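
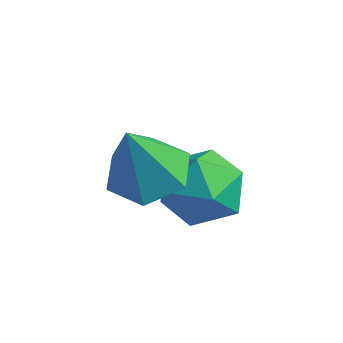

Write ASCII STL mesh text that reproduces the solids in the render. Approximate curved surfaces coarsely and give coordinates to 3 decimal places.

solid 
facet normal -0.403 0.912 -0.072
outer loop
vertex 3.599 2.334 -0.584
vertex 2.728 1.944 -0.65
vertex 3.087 2.17 0.207
endloop
endfacet
facet normal 0.193 0.928 0.317
outer loop
vertex 3.599 2.334 -0.584
vertex 3.087 2.17 0.207
vertex 4.024 1.979 0.196
endloop
endfacet
facet normal 0.727 0.681 -0.086
outer loop
vertex 3.599 2.334 -0.584
vertex 4.024 1.979 0.196
vertex 4.245 1.634 -0.669
endloop
endfacet
facet normal 0.460 0.512 -0.725
outer loop
vertex 3.599 2.334 -0.584
vertex 4.245 1.634 -0.669
vertex 3.444 1.612 -1.192
endloop
endfacet
facet normal -0.239 0.655 -0.717
outer loop
vertex 3.599 2.334 -0.584
vertex 3.444 1.612 -1.192
vertex 2.728 1.944 -0.65
endloop
endfacet
facet normal 0.109 0.483 0.869
outer loop
vertex 4.024 1.979 0.196
vertex 3.087 2.17 0.207
vertex 3.416 1.368 0.612
endloop
endfacet
facet normal -0.857 0.457 0.239
outer loop
vertex 3.087 2.17 0.207
vertex 2.728 1.944 -0.65
vertex 2.615 1.346 0.089
endloop
endfacet
facet normal -0.591 0.040 -0.806
outer loop
vertex 2.728 1.944 -0.65
vertex 3.444 1.612 -1.192
vertex 2.836 1.001 -0.776
endloop
endfacet
facet normal 0.540 -0.192 -0.819
outer loop
vertex 3.444 1.612 -1.192
vertex 4.245 1.634 -0.669
vertex 3.773 0.81 -0.787
endloop
endfacet
facet normal 0.973 0.083 0.216
outer loop
vertex 4.245 1.634 -0.669
vertex 4.024 1.979 0.196
vertex 4.132 1.036 0.07
endloop
endfacet
facet normal -0.460 -0.512 0.725
outer loop
vertex 3.261 0.646 0.004
vertex 3.416 1.368 0.612
vertex 2.615 1.346 0.089
endloop
endfacet
facet normal -0.727 -0.681 0.086
outer loop
vertex 3.261 0.646 0.004
vertex 2.615 1.346 0.089
vertex 2.836 1.001 -0.776
endloop
endfacet
facet normal -0.193 -0.928 -0.317
outer loop
vertex 3.261 0.646 0.004
vertex 2.836 1.001 -0.776
vertex 3.773 0.81 -0.787
endloop
endfacet
facet normal 0.403 -0.912 0.072
outer loop
vertex 3.261 0.646 0.004
vertex 3.773 0.81 -0.787
vertex 4.132 1.036 0.07
endloop
endfacet
facet normal 0.239 -0.655 0.717
outer loop
vertex 3.261 0.646 0.004
vertex 4.132 1.036 0.07
vertex 3.416 1.368 0.612
endloop
endfacet
facet normal -0.540 0.192 0.819
outer loop
vertex 2.615 1.346 0.089
vertex 3.416 1.368 0.612
vertex 3.087 2.17 0.207
endloop
endfacet
facet normal -0.973 -0.083 -0.216
outer loop
vertex 2.836 1.001 -0.776
vertex 2.615 1.346 0.089
vertex 2.728 1.944 -0.65
endloop
endfacet
facet normal -0.109 -0.483 -0.869
outer loop
vertex 3.773 0.81 -0.787
vertex 2.836 1.001 -0.776
vertex 3.444 1.612 -1.192
endloop
endfacet
facet normal 0.857 -0.457 -0.239
outer loop
vertex 4.132 1.036 0.07
vertex 3.773 0.81 -0.787
vertex 4.245 1.634 -0.669
endloop
endfacet
facet normal 0.591 -0.040 0.806
outer loop
vertex 3.416 1.368 0.612
vertex 4.132 1.036 0.07
vertex 4.024 1.979 0.196
endloop
endfacet
facet normal -0.036 0.376 -0.926
outer loop
vertex 3.367 -0.01 0.102
vertex 2.869 0.644 0.387
vertex 3.736 0.725 0.386
endloop
endfacet
facet normal 0.840 -0.502 0.207
outer loop
vertex 3.367 -0.01 0.102
vertex 3.736 0.725 0.386
vertex 2.931 0.016 1.933
endloop
endfacet
facet normal -0.036 0.376 -0.926
outer loop
vertex 3.736 0.725 0.386
vertex 2.869 0.644 0.387
vertex 3.238 1.379 0.671
endloop
endfacet
facet normal 0.762 0.339 0.552
outer loop
vertex 3.736 0.725 0.386
vertex 3.238 1.379 0.671
vertex 2.931 0.016 1.933
endloop
endfacet
facet normal -0.036 0.376 -0.926
outer loop
vertex 3.238 1.379 0.671
vertex 2.869 0.644 0.387
vertex 2.372 1.298 0.672
endloop
endfacet
facet normal -0.063 0.686 0.725
outer loop
vertex 3.238 1.379 0.671
vertex 2.372 1.298 0.672
vertex 2.931 0.016 1.933
endloop
endfacet
facet normal -0.036 0.376 -0.926
outer loop
vertex 2.372 1.298 0.672
vertex 2.869 0.644 0.387
vertex 2.003 0.563 0.388
endloop
endfacet
facet normal -0.810 0.192 0.554
outer loop
vertex 2.372 1.298 0.672
vertex 2.003 0.563 0.388
vertex 2.931 0.016 1.933
endloop
endfacet
facet normal -0.036 0.376 -0.926
outer loop
vertex 2.003 0.563 0.388
vertex 2.869 0.644 0.387
vertex 2.501 -0.091 0.103
endloop
endfacet
facet normal -0.732 -0.649 0.210
outer loop
vertex 2.003 0.563 0.388
vertex 2.501 -0.091 0.103
vertex 2.931 0.016 1.933
endloop
endfacet
facet normal -0.036 0.376 -0.926
outer loop
vertex 2.501 -0.091 0.103
vertex 2.869 0.644 0.387
vertex 3.367 -0.01 0.102
endloop
endfacet
facet normal 0.093 -0.995 0.036
outer loop
vertex 2.501 -0.091 0.103
vertex 3.367 -0.01 0.102
vertex 2.931 0.016 1.933
endloop
endfacet

endsolid


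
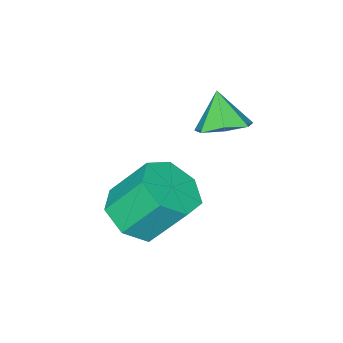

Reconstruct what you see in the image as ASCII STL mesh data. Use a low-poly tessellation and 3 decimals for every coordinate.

solid 
facet normal 0.239 0.471 -0.849
outer loop
vertex 2.633 -1.058 0.452
vertex 1.963 -0.987 0.303
vertex 2.373 -0.559 0.656
endloop
endfacet
facet normal 0.620 0.002 0.785
outer loop
vertex 2.633 -1.058 0.452
vertex 2.373 -0.559 0.656
vertex 1.717 -1.473 1.177
endloop
endfacet
facet normal 0.239 0.471 -0.849
outer loop
vertex 2.373 -0.559 0.656
vertex 1.963 -0.987 0.303
vertex 1.804 -0.382 0.594
endloop
endfacet
facet normal 0.049 0.468 0.883
outer loop
vertex 2.373 -0.559 0.656
vertex 1.804 -0.382 0.594
vertex 1.717 -1.473 1.177
endloop
endfacet
facet normal 0.239 0.471 -0.849
outer loop
vertex 1.804 -0.382 0.594
vertex 1.963 -0.987 0.303
vertex 1.355 -0.662 0.312
endloop
endfacet
facet normal -0.653 0.397 0.645
outer loop
vertex 1.804 -0.382 0.594
vertex 1.355 -0.662 0.312
vertex 1.717 -1.473 1.177
endloop
endfacet
facet normal 0.239 0.471 -0.849
outer loop
vertex 1.355 -0.662 0.312
vertex 1.963 -0.987 0.303
vertex 1.364 -1.186 0.024
endloop
endfacet
facet normal -0.955 -0.156 0.254
outer loop
vertex 1.355 -0.662 0.312
vertex 1.364 -1.186 0.024
vertex 1.717 -1.473 1.177
endloop
endfacet
facet normal 0.239 0.472 -0.849
outer loop
vertex 1.364 -1.186 0.024
vertex 1.963 -0.987 0.303
vertex 1.824 -1.561 -0.055
endloop
endfacet
facet normal -0.632 -0.775 0.000
outer loop
vertex 1.364 -1.186 0.024
vertex 1.824 -1.561 -0.055
vertex 1.717 -1.473 1.177
endloop
endfacet
facet normal 0.239 0.471 -0.849
outer loop
vertex 1.824 -1.561 -0.055
vertex 1.963 -0.987 0.303
vertex 2.389 -1.504 0.136
endloop
endfacet
facet normal 0.074 -0.994 0.077
outer loop
vertex 1.824 -1.561 -0.055
vertex 2.389 -1.504 0.136
vertex 1.717 -1.473 1.177
endloop
endfacet
facet normal 0.239 0.471 -0.849
outer loop
vertex 2.389 -1.504 0.136
vertex 1.963 -0.987 0.303
vertex 2.633 -1.058 0.452
endloop
endfacet
facet normal 0.631 -0.648 0.427
outer loop
vertex 2.389 -1.504 0.136
vertex 2.633 -1.058 0.452
vertex 1.717 -1.473 1.177
endloop
endfacet
facet normal 0.345 -0.500 -0.794
outer loop
vertex 4.763 -1.384 -2.02
vertex 4.008 -1.791 -2.092
vertex 4.254 -1.05 -2.452
endloop
endfacet
facet normal 0.645 0.741 -0.187
outer loop
vertex 4.763 -1.384 -2.02
vertex 4.254 -1.05 -2.452
vertex 4.266 -0.663 -0.877
endloop
endfacet
facet normal 0.647 0.740 -0.187
outer loop
vertex 4.266 -0.663 -0.877
vertex 4.254 -1.05 -2.452
vertex 3.758 -0.328 -1.309
endloop
endfacet
facet normal -0.345 0.501 0.794
outer loop
vertex 4.266 -0.663 -0.877
vertex 3.758 -0.328 -1.309
vertex 3.512 -1.069 -0.948
endloop
endfacet
facet normal 0.345 -0.500 -0.794
outer loop
vertex 4.254 -1.05 -2.452
vertex 4.008 -1.791 -2.092
vertex 3.561 -1.273 -2.613
endloop
endfacet
facet normal -0.129 0.812 -0.569
outer loop
vertex 4.254 -1.05 -2.452
vertex 3.561 -1.273 -2.613
vertex 3.758 -0.328 -1.309
endloop
endfacet
facet normal -0.131 0.812 -0.569
outer loop
vertex 3.758 -0.328 -1.309
vertex 3.561 -1.273 -2.613
vertex 3.064 -0.552 -1.469
endloop
endfacet
facet normal -0.345 0.501 0.794
outer loop
vertex 3.758 -0.328 -1.309
vertex 3.064 -0.552 -1.469
vertex 3.512 -1.069 -0.948
endloop
endfacet
facet normal 0.345 -0.501 -0.794
outer loop
vertex 3.561 -1.273 -2.613
vertex 4.008 -1.791 -2.092
vertex 3.204 -1.886 -2.381
endloop
endfacet
facet normal -0.808 0.273 -0.523
outer loop
vertex 3.561 -1.273 -2.613
vertex 3.204 -1.886 -2.381
vertex 3.064 -0.552 -1.469
endloop
endfacet
facet normal -0.808 0.273 -0.523
outer loop
vertex 3.064 -0.552 -1.469
vertex 3.204 -1.886 -2.381
vertex 2.707 -1.165 -1.237
endloop
endfacet
facet normal -0.345 0.501 0.794
outer loop
vertex 3.064 -0.552 -1.469
vertex 2.707 -1.165 -1.237
vertex 3.512 -1.069 -0.948
endloop
endfacet
facet normal 0.345 -0.502 -0.794
outer loop
vertex 3.204 -1.886 -2.381
vertex 4.008 -1.791 -2.092
vertex 3.453 -2.427 -1.931
endloop
endfacet
facet normal -0.877 -0.473 -0.083
outer loop
vertex 3.204 -1.886 -2.381
vertex 3.453 -2.427 -1.931
vertex 2.707 -1.165 -1.237
endloop
endfacet
facet normal -0.877 -0.473 -0.083
outer loop
vertex 2.707 -1.165 -1.237
vertex 3.453 -2.427 -1.931
vertex 2.956 -1.706 -0.788
endloop
endfacet
facet normal -0.345 0.500 0.794
outer loop
vertex 2.707 -1.165 -1.237
vertex 2.956 -1.706 -0.788
vertex 3.512 -1.069 -0.948
endloop
endfacet
facet normal 0.344 -0.501 -0.794
outer loop
vertex 3.453 -2.427 -1.931
vertex 4.008 -1.791 -2.092
vertex 4.12 -2.489 -1.603
endloop
endfacet
facet normal -0.286 -0.862 0.419
outer loop
vertex 3.453 -2.427 -1.931
vertex 4.12 -2.489 -1.603
vertex 2.956 -1.706 -0.788
endloop
endfacet
facet normal -0.286 -0.862 0.419
outer loop
vertex 2.956 -1.706 -0.788
vertex 4.12 -2.489 -1.603
vertex 3.624 -1.768 -0.459
endloop
endfacet
facet normal -0.345 0.500 0.794
outer loop
vertex 2.956 -1.706 -0.788
vertex 3.624 -1.768 -0.459
vertex 3.512 -1.069 -0.948
endloop
endfacet
facet normal 0.345 -0.501 -0.794
outer loop
vertex 4.12 -2.489 -1.603
vertex 4.008 -1.791 -2.092
vertex 4.703 -2.025 -1.642
endloop
endfacet
facet normal 0.520 -0.603 0.605
outer loop
vertex 4.12 -2.489 -1.603
vertex 4.703 -2.025 -1.642
vertex 3.624 -1.768 -0.459
endloop
endfacet
facet normal 0.521 -0.602 0.606
outer loop
vertex 3.624 -1.768 -0.459
vertex 4.703 -2.025 -1.642
vertex 4.207 -1.304 -0.499
endloop
endfacet
facet normal -0.344 0.501 0.794
outer loop
vertex 3.624 -1.768 -0.459
vertex 4.207 -1.304 -0.499
vertex 3.512 -1.069 -0.948
endloop
endfacet
facet normal 0.345 -0.500 -0.794
outer loop
vertex 4.703 -2.025 -1.642
vertex 4.008 -1.791 -2.092
vertex 4.763 -1.384 -2.02
endloop
endfacet
facet normal 0.935 0.111 0.336
outer loop
vertex 4.703 -2.025 -1.642
vertex 4.763 -1.384 -2.02
vertex 4.207 -1.304 -0.499
endloop
endfacet
facet normal 0.935 0.112 0.336
outer loop
vertex 4.207 -1.304 -0.499
vertex 4.763 -1.384 -2.02
vertex 4.266 -0.663 -0.877
endloop
endfacet
facet normal -0.344 0.500 0.795
outer loop
vertex 4.207 -1.304 -0.499
vertex 4.266 -0.663 -0.877
vertex 3.512 -1.069 -0.948
endloop
endfacet

endsolid


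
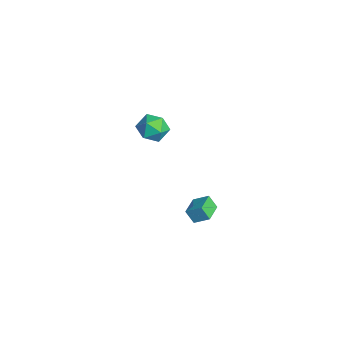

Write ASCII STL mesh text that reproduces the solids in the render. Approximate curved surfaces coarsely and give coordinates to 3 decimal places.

solid 
facet normal -0.561 0.443 0.699
outer loop
vertex -4.011 3.179 2.319
vertex -3.962 2.426 2.836
vertex -3.332 3.083 2.925
endloop
endfacet
facet normal -0.174 0.924 0.342
outer loop
vertex -4.011 3.179 2.319
vertex -3.332 3.083 2.925
vertex -3.159 3.423 2.094
endloop
endfacet
facet normal -0.342 0.872 -0.350
outer loop
vertex -4.011 3.179 2.319
vertex -3.159 3.423 2.094
vertex -3.681 2.976 1.491
endloop
endfacet
facet normal -0.834 0.358 -0.420
outer loop
vertex -4.011 3.179 2.319
vertex -3.681 2.976 1.491
vertex -4.177 2.359 1.949
endloop
endfacet
facet normal -0.969 0.093 0.228
outer loop
vertex -4.011 3.179 2.319
vertex -4.177 2.359 1.949
vertex -3.962 2.426 2.836
endloop
endfacet
facet normal 0.514 0.751 0.414
outer loop
vertex -3.159 3.423 2.094
vertex -3.332 3.083 2.925
vertex -2.583 2.821 2.471
endloop
endfacet
facet normal -0.112 -0.028 0.993
outer loop
vertex -3.332 3.083 2.925
vertex -3.962 2.426 2.836
vertex -3.079 2.204 2.929
endloop
endfacet
facet normal -0.771 -0.593 0.232
outer loop
vertex -3.962 2.426 2.836
vertex -4.177 2.359 1.949
vertex -3.601 1.757 2.326
endloop
endfacet
facet normal -0.552 -0.163 -0.818
outer loop
vertex -4.177 2.359 1.949
vertex -3.681 2.976 1.491
vertex -3.428 2.097 1.495
endloop
endfacet
facet normal 0.242 0.667 -0.704
outer loop
vertex -3.681 2.976 1.491
vertex -3.159 3.423 2.094
vertex -2.798 2.754 1.584
endloop
endfacet
facet normal 0.834 -0.358 0.420
outer loop
vertex -2.749 2.001 2.101
vertex -2.583 2.821 2.471
vertex -3.079 2.204 2.929
endloop
endfacet
facet normal 0.342 -0.872 0.350
outer loop
vertex -2.749 2.001 2.101
vertex -3.079 2.204 2.929
vertex -3.601 1.757 2.326
endloop
endfacet
facet normal 0.174 -0.924 -0.342
outer loop
vertex -2.749 2.001 2.101
vertex -3.601 1.757 2.326
vertex -3.428 2.097 1.495
endloop
endfacet
facet normal 0.561 -0.443 -0.699
outer loop
vertex -2.749 2.001 2.101
vertex -3.428 2.097 1.495
vertex -2.798 2.754 1.584
endloop
endfacet
facet normal 0.969 -0.093 -0.228
outer loop
vertex -2.749 2.001 2.101
vertex -2.798 2.754 1.584
vertex -2.583 2.821 2.471
endloop
endfacet
facet normal 0.552 0.163 0.818
outer loop
vertex -3.079 2.204 2.929
vertex -2.583 2.821 2.471
vertex -3.332 3.083 2.925
endloop
endfacet
facet normal -0.242 -0.667 0.704
outer loop
vertex -3.601 1.757 2.326
vertex -3.079 2.204 2.929
vertex -3.962 2.426 2.836
endloop
endfacet
facet normal -0.514 -0.751 -0.414
outer loop
vertex -3.428 2.097 1.495
vertex -3.601 1.757 2.326
vertex -4.177 2.359 1.949
endloop
endfacet
facet normal 0.112 0.028 -0.993
outer loop
vertex -2.798 2.754 1.584
vertex -3.428 2.097 1.495
vertex -3.681 2.976 1.491
endloop
endfacet
facet normal 0.771 0.593 -0.232
outer loop
vertex -2.583 2.821 2.471
vertex -2.798 2.754 1.584
vertex -3.159 3.423 2.094
endloop
endfacet
facet normal -0.423 -0.725 -0.544
outer loop
vertex 3.207 2.579 1.662
vertex 2.282 3.187 1.572
vertex 3.492 2.914 0.994
endloop
endfacet
facet normal 0.833 -0.548 0.080
outer loop
vertex 3.878 3.573 1.488
vertex 3.207 2.579 1.662
vertex 3.492 2.914 0.994
endloop
endfacet
facet normal -0.423 -0.725 -0.544
outer loop
vertex 3.492 2.914 0.994
vertex 2.282 3.187 1.572
vertex 2.568 3.522 0.903
endloop
endfacet
facet normal 0.357 0.417 -0.836
outer loop
vertex 2.568 3.522 0.903
vertex 3.878 3.573 1.488
vertex 3.492 2.914 0.994
endloop
endfacet
facet normal -0.356 -0.418 0.836
outer loop
vertex 3.207 2.579 1.662
vertex 2.668 3.846 2.066
vertex 2.282 3.187 1.572
endloop
endfacet
facet normal 0.833 -0.548 0.082
outer loop
vertex 3.592 3.238 2.157
vertex 3.207 2.579 1.662
vertex 3.878 3.573 1.488
endloop
endfacet
facet normal -0.357 -0.418 0.835
outer loop
vertex 3.592 3.238 2.157
vertex 2.668 3.846 2.066
vertex 3.207 2.579 1.662
endloop
endfacet
facet normal -0.832 0.548 -0.081
outer loop
vertex 2.282 3.187 1.572
vertex 2.668 3.846 2.066
vertex 2.568 3.522 0.903
endloop
endfacet
facet normal 0.357 0.419 -0.835
outer loop
vertex 2.953 4.181 1.398
vertex 3.878 3.573 1.488
vertex 2.568 3.522 0.903
endloop
endfacet
facet normal -0.833 0.547 -0.081
outer loop
vertex 2.568 3.522 0.903
vertex 2.668 3.846 2.066
vertex 2.953 4.181 1.398
endloop
endfacet
facet normal 0.423 0.725 0.544
outer loop
vertex 2.953 4.181 1.398
vertex 3.592 3.238 2.157
vertex 3.878 3.573 1.488
endloop
endfacet
facet normal 0.423 0.725 0.544
outer loop
vertex 2.668 3.846 2.066
vertex 3.592 3.238 2.157
vertex 2.953 4.181 1.398
endloop
endfacet

endsolid


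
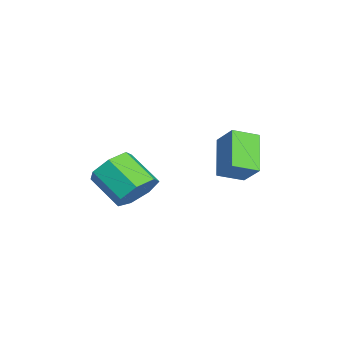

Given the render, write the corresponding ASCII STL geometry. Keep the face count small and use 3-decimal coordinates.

solid 
facet normal -0.565 -0.458 -0.686
outer loop
vertex -3.261 1.197 -2.4
vertex -3.513 1.952 -2.697
vertex -2.206 1.206 -3.274
endloop
endfacet
facet normal 0.297 -0.888 0.350
outer loop
vertex -1.687 1.628 -2.643
vertex -3.261 1.197 -2.4
vertex -2.206 1.206 -3.274
endloop
endfacet
facet normal -0.565 -0.459 -0.686
outer loop
vertex -2.206 1.206 -3.274
vertex -3.513 1.952 -2.697
vertex -2.459 1.961 -3.571
endloop
endfacet
facet normal 0.770 0.007 -0.638
outer loop
vertex -2.459 1.961 -3.571
vertex -1.687 1.628 -2.643
vertex -2.206 1.206 -3.274
endloop
endfacet
facet normal -0.770 -0.006 0.638
outer loop
vertex -3.261 1.197 -2.4
vertex -2.994 2.374 -2.066
vertex -3.513 1.952 -2.697
endloop
endfacet
facet normal 0.297 -0.889 0.349
outer loop
vertex -2.741 1.619 -1.769
vertex -3.261 1.197 -2.4
vertex -1.687 1.628 -2.643
endloop
endfacet
facet normal -0.770 -0.007 0.639
outer loop
vertex -2.741 1.619 -1.769
vertex -2.994 2.374 -2.066
vertex -3.261 1.197 -2.4
endloop
endfacet
facet normal -0.297 0.888 -0.350
outer loop
vertex -3.513 1.952 -2.697
vertex -2.994 2.374 -2.066
vertex -2.459 1.961 -3.571
endloop
endfacet
facet normal 0.770 0.006 -0.638
outer loop
vertex -1.939 2.383 -2.94
vertex -1.687 1.628 -2.643
vertex -2.459 1.961 -3.571
endloop
endfacet
facet normal -0.297 0.889 -0.349
outer loop
vertex -2.459 1.961 -3.571
vertex -2.994 2.374 -2.066
vertex -1.939 2.383 -2.94
endloop
endfacet
facet normal 0.565 0.458 0.686
outer loop
vertex -1.939 2.383 -2.94
vertex -2.741 1.619 -1.769
vertex -1.687 1.628 -2.643
endloop
endfacet
facet normal 0.564 0.459 0.686
outer loop
vertex -2.994 2.374 -2.066
vertex -2.741 1.619 -1.769
vertex -1.939 2.383 -2.94
endloop
endfacet
facet normal 0.528 0.634 -0.565
outer loop
vertex -0.281 -0.859 -2.789
vertex -0.808 -0.843 -3.264
vertex -0.708 -0.424 -2.7
endloop
endfacet
facet normal 0.490 0.315 0.813
outer loop
vertex -0.281 -0.859 -2.789
vertex -0.708 -0.424 -2.7
vertex -0.924 -1.633 -2.101
endloop
endfacet
facet normal 0.491 0.315 0.812
outer loop
vertex -0.924 -1.633 -2.101
vertex -0.708 -0.424 -2.7
vertex -1.352 -1.198 -2.011
endloop
endfacet
facet normal -0.527 -0.635 0.564
outer loop
vertex -0.924 -1.633 -2.101
vertex -1.352 -1.198 -2.011
vertex -1.452 -1.617 -2.576
endloop
endfacet
facet normal 0.527 0.635 -0.565
outer loop
vertex -0.708 -0.424 -2.7
vertex -0.808 -0.843 -3.264
vertex -1.211 -0.305 -3.036
endloop
endfacet
facet normal -0.237 0.748 0.619
outer loop
vertex -0.708 -0.424 -2.7
vertex -1.211 -0.305 -3.036
vertex -1.352 -1.198 -2.011
endloop
endfacet
facet normal -0.237 0.748 0.619
outer loop
vertex -1.352 -1.198 -2.011
vertex -1.211 -0.305 -3.036
vertex -1.854 -1.079 -2.347
endloop
endfacet
facet normal -0.528 -0.635 0.564
outer loop
vertex -1.352 -1.198 -2.011
vertex -1.854 -1.079 -2.347
vertex -1.452 -1.617 -2.576
endloop
endfacet
facet normal 0.528 0.635 -0.564
outer loop
vertex -1.211 -0.305 -3.036
vertex -0.808 -0.843 -3.264
vertex -1.41 -0.591 -3.544
endloop
endfacet
facet normal -0.786 0.617 -0.040
outer loop
vertex -1.211 -0.305 -3.036
vertex -1.41 -0.591 -3.544
vertex -1.854 -1.079 -2.347
endloop
endfacet
facet normal -0.785 0.618 -0.039
outer loop
vertex -1.854 -1.079 -2.347
vertex -1.41 -0.591 -3.544
vertex -2.054 -1.365 -2.855
endloop
endfacet
facet normal -0.527 -0.635 0.565
outer loop
vertex -1.854 -1.079 -2.347
vertex -2.054 -1.365 -2.855
vertex -1.452 -1.617 -2.576
endloop
endfacet
facet normal 0.528 0.635 -0.564
outer loop
vertex -1.41 -0.591 -3.544
vertex -0.808 -0.843 -3.264
vertex -1.156 -1.066 -3.841
endloop
endfacet
facet normal -0.742 0.022 -0.670
outer loop
vertex -1.41 -0.591 -3.544
vertex -1.156 -1.066 -3.841
vertex -2.054 -1.365 -2.855
endloop
endfacet
facet normal -0.743 0.023 -0.669
outer loop
vertex -2.054 -1.365 -2.855
vertex -1.156 -1.066 -3.841
vertex -1.8 -1.841 -3.153
endloop
endfacet
facet normal -0.527 -0.635 0.565
outer loop
vertex -2.054 -1.365 -2.855
vertex -1.8 -1.841 -3.153
vertex -1.452 -1.617 -2.576
endloop
endfacet
facet normal 0.528 0.635 -0.564
outer loop
vertex -1.156 -1.066 -3.841
vertex -0.808 -0.843 -3.264
vertex -0.64 -1.374 -3.705
endloop
endfacet
facet normal -0.142 -0.589 -0.796
outer loop
vertex -1.156 -1.066 -3.841
vertex -0.64 -1.374 -3.705
vertex -1.8 -1.841 -3.153
endloop
endfacet
facet normal -0.140 -0.591 -0.795
outer loop
vertex -1.8 -1.841 -3.153
vertex -0.64 -1.374 -3.705
vertex -1.284 -2.148 -3.016
endloop
endfacet
facet normal -0.528 -0.635 0.565
outer loop
vertex -1.8 -1.841 -3.153
vertex -1.284 -2.148 -3.016
vertex -1.452 -1.617 -2.576
endloop
endfacet
facet normal 0.528 0.635 -0.564
outer loop
vertex -0.64 -1.374 -3.705
vertex -0.808 -0.843 -3.264
vertex -0.251 -1.281 -3.236
endloop
endfacet
facet normal 0.568 -0.758 -0.321
outer loop
vertex -0.64 -1.374 -3.705
vertex -0.251 -1.281 -3.236
vertex -1.284 -2.148 -3.016
endloop
endfacet
facet normal 0.567 -0.758 -0.324
outer loop
vertex -1.284 -2.148 -3.016
vertex -0.251 -1.281 -3.236
vertex -0.894 -2.056 -2.548
endloop
endfacet
facet normal -0.528 -0.635 0.565
outer loop
vertex -1.284 -2.148 -3.016
vertex -0.894 -2.056 -2.548
vertex -1.452 -1.617 -2.576
endloop
endfacet
facet normal 0.528 0.635 -0.564
outer loop
vertex -0.251 -1.281 -3.236
vertex -0.808 -0.843 -3.264
vertex -0.281 -0.859 -2.789
endloop
endfacet
facet normal 0.848 -0.355 0.392
outer loop
vertex -0.251 -1.281 -3.236
vertex -0.281 -0.859 -2.789
vertex -0.894 -2.056 -2.548
endloop
endfacet
facet normal 0.848 -0.355 0.393
outer loop
vertex -0.894 -2.056 -2.548
vertex -0.281 -0.859 -2.789
vertex -0.924 -1.633 -2.101
endloop
endfacet
facet normal -0.528 -0.634 0.565
outer loop
vertex -0.894 -2.056 -2.548
vertex -0.924 -1.633 -2.101
vertex -1.452 -1.617 -2.576
endloop
endfacet

endsolid


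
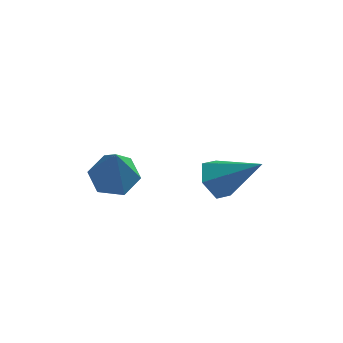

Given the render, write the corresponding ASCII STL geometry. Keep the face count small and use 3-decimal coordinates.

solid 
facet normal -0.111 0.399 -0.910
outer loop
vertex 0.674 1.082 0.052
vertex 0.248 1.714 0.381
vertex 1.072 1.766 0.303
endloop
endfacet
facet normal 0.858 -0.513 0.038
outer loop
vertex 0.674 1.082 0.052
vertex 1.072 1.766 0.303
vertex 0.472 0.906 2.219
endloop
endfacet
facet normal -0.111 0.399 -0.910
outer loop
vertex 1.072 1.766 0.303
vertex 0.248 1.714 0.381
vertex 0.645 2.397 0.632
endloop
endfacet
facet normal 0.838 0.349 0.419
outer loop
vertex 1.072 1.766 0.303
vertex 0.645 2.397 0.632
vertex 0.472 0.906 2.219
endloop
endfacet
facet normal -0.111 0.399 -0.910
outer loop
vertex 0.645 2.397 0.632
vertex 0.248 1.714 0.381
vertex -0.179 2.345 0.71
endloop
endfacet
facet normal 0.019 0.728 0.686
outer loop
vertex 0.645 2.397 0.632
vertex -0.179 2.345 0.71
vertex 0.472 0.906 2.219
endloop
endfacet
facet normal -0.112 0.399 -0.910
outer loop
vertex -0.179 2.345 0.71
vertex 0.248 1.714 0.381
vertex -0.577 1.661 0.459
endloop
endfacet
facet normal -0.783 0.246 0.572
outer loop
vertex -0.179 2.345 0.71
vertex -0.577 1.661 0.459
vertex 0.472 0.906 2.219
endloop
endfacet
facet normal -0.112 0.400 -0.910
outer loop
vertex -0.577 1.661 0.459
vertex 0.248 1.714 0.381
vertex -0.15 1.03 0.129
endloop
endfacet
facet normal -0.764 -0.617 0.191
outer loop
vertex -0.577 1.661 0.459
vertex -0.15 1.03 0.129
vertex 0.472 0.906 2.219
endloop
endfacet
facet normal -0.110 0.399 -0.910
outer loop
vertex -0.15 1.03 0.129
vertex 0.248 1.714 0.381
vertex 0.674 1.082 0.052
endloop
endfacet
facet normal 0.056 -0.996 -0.076
outer loop
vertex -0.15 1.03 0.129
vertex 0.674 1.082 0.052
vertex 0.472 0.906 2.219
endloop
endfacet
facet normal -0.774 0.089 -0.627
outer loop
vertex 3.653 3.428 -1.822
vertex 3.168 3.573 -1.202
vertex 3.537 4.179 -1.572
endloop
endfacet
facet normal 0.845 0.282 -0.455
outer loop
vertex 3.653 3.428 -1.822
vertex 3.537 4.179 -1.572
vertex 4.632 3.407 -0.018
endloop
endfacet
facet normal -0.774 0.088 -0.627
outer loop
vertex 3.537 4.179 -1.572
vertex 3.168 3.573 -1.202
vertex 3.052 4.325 -0.953
endloop
endfacet
facet normal 0.438 0.889 0.133
outer loop
vertex 3.537 4.179 -1.572
vertex 3.052 4.325 -0.953
vertex 4.632 3.407 -0.018
endloop
endfacet
facet normal -0.775 0.088 -0.626
outer loop
vertex 3.052 4.325 -0.953
vertex 3.168 3.573 -1.202
vertex 2.684 3.719 -0.582
endloop
endfacet
facet normal -0.140 0.578 0.804
outer loop
vertex 3.052 4.325 -0.953
vertex 2.684 3.719 -0.582
vertex 4.632 3.407 -0.018
endloop
endfacet
facet normal -0.775 0.089 -0.626
outer loop
vertex 2.684 3.719 -0.582
vertex 3.168 3.573 -1.202
vertex 2.799 2.968 -0.831
endloop
endfacet
facet normal -0.311 -0.342 0.887
outer loop
vertex 2.684 3.719 -0.582
vertex 2.799 2.968 -0.831
vertex 4.632 3.407 -0.018
endloop
endfacet
facet normal -0.774 0.088 -0.627
outer loop
vertex 2.799 2.968 -0.831
vertex 3.168 3.573 -1.202
vertex 3.284 2.822 -1.451
endloop
endfacet
facet normal 0.095 -0.950 0.298
outer loop
vertex 2.799 2.968 -0.831
vertex 3.284 2.822 -1.451
vertex 4.632 3.407 -0.018
endloop
endfacet
facet normal -0.774 0.088 -0.626
outer loop
vertex 3.284 2.822 -1.451
vertex 3.168 3.573 -1.202
vertex 3.653 3.428 -1.822
endloop
endfacet
facet normal 0.673 -0.638 -0.373
outer loop
vertex 3.284 2.822 -1.451
vertex 3.653 3.428 -1.822
vertex 4.632 3.407 -0.018
endloop
endfacet

endsolid


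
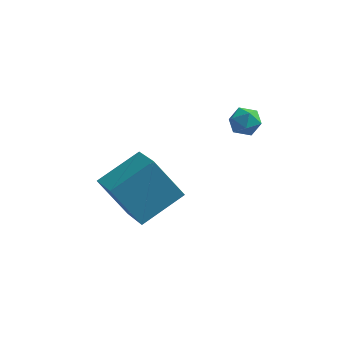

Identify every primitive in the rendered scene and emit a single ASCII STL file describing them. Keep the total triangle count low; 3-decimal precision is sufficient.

solid 
facet normal -0.921 -0.388 -0.031
outer loop
vertex 2.566 1.538 0.473
vertex 2.813 0.967 0.278
vertex 2.74 1.09 0.914
endloop
endfacet
facet normal -0.876 0.120 0.468
outer loop
vertex 2.566 1.538 0.473
vertex 2.74 1.09 0.914
vertex 2.88 1.718 1.015
endloop
endfacet
facet normal -0.673 0.724 0.149
outer loop
vertex 2.566 1.538 0.473
vertex 2.88 1.718 1.015
vertex 3.039 1.984 0.442
endloop
endfacet
facet normal -0.593 0.591 -0.548
outer loop
vertex 2.566 1.538 0.473
vertex 3.039 1.984 0.442
vertex 2.998 1.52 -0.014
endloop
endfacet
facet normal -0.746 -0.098 -0.658
outer loop
vertex 2.566 1.538 0.473
vertex 2.998 1.52 -0.014
vertex 2.813 0.967 0.278
endloop
endfacet
facet normal -0.363 -0.068 0.929
outer loop
vertex 2.88 1.718 1.015
vertex 2.74 1.09 0.914
vertex 3.322 1.26 1.154
endloop
endfacet
facet normal -0.436 -0.892 0.122
outer loop
vertex 2.74 1.09 0.914
vertex 2.813 0.967 0.278
vertex 3.281 0.796 0.698
endloop
endfacet
facet normal -0.154 -0.420 -0.894
outer loop
vertex 2.813 0.967 0.278
vertex 2.998 1.52 -0.014
vertex 3.44 1.062 0.125
endloop
endfacet
facet normal 0.092 0.694 -0.714
outer loop
vertex 2.998 1.52 -0.014
vertex 3.039 1.984 0.442
vertex 3.58 1.69 0.226
endloop
endfacet
facet normal -0.037 0.910 0.412
outer loop
vertex 3.039 1.984 0.442
vertex 2.88 1.718 1.015
vertex 3.507 1.813 0.862
endloop
endfacet
facet normal 0.593 -0.591 0.548
outer loop
vertex 3.754 1.242 0.667
vertex 3.322 1.26 1.154
vertex 3.281 0.796 0.698
endloop
endfacet
facet normal 0.673 -0.724 -0.149
outer loop
vertex 3.754 1.242 0.667
vertex 3.281 0.796 0.698
vertex 3.44 1.062 0.125
endloop
endfacet
facet normal 0.876 -0.120 -0.468
outer loop
vertex 3.754 1.242 0.667
vertex 3.44 1.062 0.125
vertex 3.58 1.69 0.226
endloop
endfacet
facet normal 0.921 0.388 0.031
outer loop
vertex 3.754 1.242 0.667
vertex 3.58 1.69 0.226
vertex 3.507 1.813 0.862
endloop
endfacet
facet normal 0.746 0.098 0.658
outer loop
vertex 3.754 1.242 0.667
vertex 3.507 1.813 0.862
vertex 3.322 1.26 1.154
endloop
endfacet
facet normal -0.092 -0.694 0.714
outer loop
vertex 3.281 0.796 0.698
vertex 3.322 1.26 1.154
vertex 2.74 1.09 0.914
endloop
endfacet
facet normal 0.037 -0.910 -0.412
outer loop
vertex 3.44 1.062 0.125
vertex 3.281 0.796 0.698
vertex 2.813 0.967 0.278
endloop
endfacet
facet normal 0.363 0.068 -0.929
outer loop
vertex 3.58 1.69 0.226
vertex 3.44 1.062 0.125
vertex 2.998 1.52 -0.014
endloop
endfacet
facet normal 0.436 0.892 -0.122
outer loop
vertex 3.507 1.813 0.862
vertex 3.58 1.69 0.226
vertex 3.039 1.984 0.442
endloop
endfacet
facet normal 0.154 0.420 0.894
outer loop
vertex 3.322 1.26 1.154
vertex 3.507 1.813 0.862
vertex 2.88 1.718 1.015
endloop
endfacet
facet normal -0.585 0.070 0.808
outer loop
vertex 0.04 0.791 -1.627
vertex -0.767 2.114 -2.326
vertex -1.255 -0.438 -2.459
endloop
endfacet
facet normal 0.474 -0.778 0.411
outer loop
vertex -0.113 -0.574 -4.034
vertex 0.04 0.791 -1.627
vertex -1.255 -0.438 -2.459
endloop
endfacet
facet normal -0.586 0.070 0.807
outer loop
vertex -1.255 -0.438 -2.459
vertex -0.767 2.114 -2.326
vertex -2.062 0.885 -3.159
endloop
endfacet
facet normal -0.657 -0.624 -0.422
outer loop
vertex -2.062 0.885 -3.159
vertex -0.113 -0.574 -4.034
vertex -1.255 -0.438 -2.459
endloop
endfacet
facet normal 0.657 0.624 0.423
outer loop
vertex 0.04 0.791 -1.627
vertex 0.375 1.978 -3.901
vertex -0.767 2.114 -2.326
endloop
endfacet
facet normal 0.474 -0.778 0.411
outer loop
vertex 1.182 0.655 -3.201
vertex 0.04 0.791 -1.627
vertex -0.113 -0.574 -4.034
endloop
endfacet
facet normal 0.657 0.624 0.423
outer loop
vertex 1.182 0.655 -3.201
vertex 0.375 1.978 -3.901
vertex 0.04 0.791 -1.627
endloop
endfacet
facet normal -0.474 0.778 -0.411
outer loop
vertex -0.767 2.114 -2.326
vertex 0.375 1.978 -3.901
vertex -2.062 0.885 -3.159
endloop
endfacet
facet normal -0.657 -0.624 -0.423
outer loop
vertex -0.92 0.749 -4.733
vertex -0.113 -0.574 -4.034
vertex -2.062 0.885 -3.159
endloop
endfacet
facet normal -0.474 0.778 -0.411
outer loop
vertex -2.062 0.885 -3.159
vertex 0.375 1.978 -3.901
vertex -0.92 0.749 -4.733
endloop
endfacet
facet normal 0.586 -0.070 -0.808
outer loop
vertex -0.92 0.749 -4.733
vertex 1.182 0.655 -3.201
vertex -0.113 -0.574 -4.034
endloop
endfacet
facet normal 0.585 -0.070 -0.808
outer loop
vertex 0.375 1.978 -3.901
vertex 1.182 0.655 -3.201
vertex -0.92 0.749 -4.733
endloop
endfacet

endsolid


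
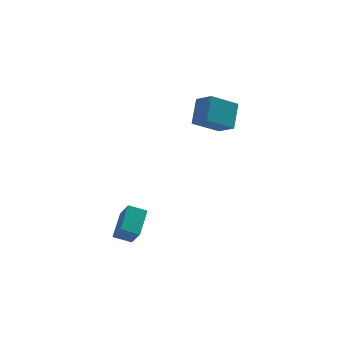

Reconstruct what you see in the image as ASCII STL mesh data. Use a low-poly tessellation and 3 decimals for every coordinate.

solid 
facet normal -0.480 0.685 -0.547
outer loop
vertex 1.001 -1.929 1.329
vertex 1.339 -1.016 2.175
vertex 2.156 -1.692 0.612
endloop
endfacet
facet normal -0.262 -0.708 -0.656
outer loop
vertex 2.641 -2.384 1.165
vertex 1.001 -1.929 1.329
vertex 2.156 -1.692 0.612
endloop
endfacet
facet normal -0.480 0.685 -0.547
outer loop
vertex 2.156 -1.692 0.612
vertex 1.339 -1.016 2.175
vertex 2.494 -0.779 1.458
endloop
endfacet
facet normal 0.837 0.172 -0.520
outer loop
vertex 2.494 -0.779 1.458
vertex 2.641 -2.384 1.165
vertex 2.156 -1.692 0.612
endloop
endfacet
facet normal -0.837 -0.172 0.520
outer loop
vertex 1.001 -1.929 1.329
vertex 1.824 -1.708 2.728
vertex 1.339 -1.016 2.175
endloop
endfacet
facet normal -0.262 -0.708 -0.656
outer loop
vertex 1.486 -2.621 1.882
vertex 1.001 -1.929 1.329
vertex 2.641 -2.384 1.165
endloop
endfacet
facet normal -0.837 -0.172 0.520
outer loop
vertex 1.486 -2.621 1.882
vertex 1.824 -1.708 2.728
vertex 1.001 -1.929 1.329
endloop
endfacet
facet normal 0.262 0.708 0.656
outer loop
vertex 1.339 -1.016 2.175
vertex 1.824 -1.708 2.728
vertex 2.494 -0.779 1.458
endloop
endfacet
facet normal 0.837 0.172 -0.520
outer loop
vertex 2.979 -1.471 2.011
vertex 2.641 -2.384 1.165
vertex 2.494 -0.779 1.458
endloop
endfacet
facet normal 0.262 0.708 0.656
outer loop
vertex 2.494 -0.779 1.458
vertex 1.824 -1.708 2.728
vertex 2.979 -1.471 2.011
endloop
endfacet
facet normal 0.480 -0.685 0.547
outer loop
vertex 2.979 -1.471 2.011
vertex 1.486 -2.621 1.882
vertex 2.641 -2.384 1.165
endloop
endfacet
facet normal 0.480 -0.685 0.547
outer loop
vertex 1.824 -1.708 2.728
vertex 1.486 -2.621 1.882
vertex 2.979 -1.471 2.011
endloop
endfacet
facet normal -0.912 0.178 0.368
outer loop
vertex -1.817 -3.566 -2.16
vertex -2.059 -2.935 -3.065
vertex -2.27 -4.619 -2.773
endloop
endfacet
facet normal 0.214 -0.559 0.801
outer loop
vertex -1.521 -4.765 -3.075
vertex -1.817 -3.566 -2.16
vertex -2.27 -4.619 -2.773
endloop
endfacet
facet normal -0.912 0.178 0.368
outer loop
vertex -2.27 -4.619 -2.773
vertex -2.059 -2.935 -3.065
vertex -2.512 -3.988 -3.678
endloop
endfacet
facet normal -0.348 -0.810 -0.472
outer loop
vertex -2.512 -3.988 -3.678
vertex -1.521 -4.765 -3.075
vertex -2.27 -4.619 -2.773
endloop
endfacet
facet normal 0.348 0.810 0.472
outer loop
vertex -1.817 -3.566 -2.16
vertex -1.31 -3.081 -3.367
vertex -2.059 -2.935 -3.065
endloop
endfacet
facet normal 0.214 -0.559 0.801
outer loop
vertex -1.068 -3.712 -2.462
vertex -1.817 -3.566 -2.16
vertex -1.521 -4.765 -3.075
endloop
endfacet
facet normal 0.348 0.810 0.472
outer loop
vertex -1.068 -3.712 -2.462
vertex -1.31 -3.081 -3.367
vertex -1.817 -3.566 -2.16
endloop
endfacet
facet normal -0.214 0.559 -0.801
outer loop
vertex -2.059 -2.935 -3.065
vertex -1.31 -3.081 -3.367
vertex -2.512 -3.988 -3.678
endloop
endfacet
facet normal -0.348 -0.810 -0.472
outer loop
vertex -1.763 -4.134 -3.98
vertex -1.521 -4.765 -3.075
vertex -2.512 -3.988 -3.678
endloop
endfacet
facet normal -0.214 0.559 -0.801
outer loop
vertex -2.512 -3.988 -3.678
vertex -1.31 -3.081 -3.367
vertex -1.763 -4.134 -3.98
endloop
endfacet
facet normal 0.912 -0.178 -0.368
outer loop
vertex -1.763 -4.134 -3.98
vertex -1.068 -3.712 -2.462
vertex -1.521 -4.765 -3.075
endloop
endfacet
facet normal 0.912 -0.178 -0.368
outer loop
vertex -1.31 -3.081 -3.367
vertex -1.068 -3.712 -2.462
vertex -1.763 -4.134 -3.98
endloop
endfacet

endsolid


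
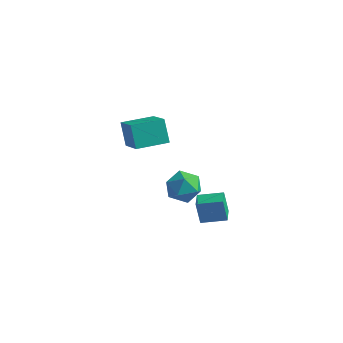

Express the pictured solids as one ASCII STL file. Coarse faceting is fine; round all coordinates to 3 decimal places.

solid 
facet normal -0.641 0.551 -0.535
outer loop
vertex -4.205 1.346 2.707
vertex -2.973 2.792 2.72
vertex -3.564 0.811 1.389
endloop
endfacet
facet normal -0.649 -0.761 -0.006
outer loop
vertex -2.187 -0.372 2.54
vertex -4.205 1.346 2.707
vertex -3.564 0.811 1.389
endloop
endfacet
facet normal -0.641 0.551 -0.535
outer loop
vertex -3.564 0.811 1.389
vertex -2.973 2.792 2.72
vertex -2.332 2.257 1.402
endloop
endfacet
facet normal 0.411 -0.343 -0.845
outer loop
vertex -2.332 2.257 1.402
vertex -2.187 -0.372 2.54
vertex -3.564 0.811 1.389
endloop
endfacet
facet normal -0.411 0.343 0.845
outer loop
vertex -4.205 1.346 2.707
vertex -1.596 1.609 3.871
vertex -2.973 2.792 2.72
endloop
endfacet
facet normal -0.649 -0.761 -0.006
outer loop
vertex -2.828 0.163 3.858
vertex -4.205 1.346 2.707
vertex -2.187 -0.372 2.54
endloop
endfacet
facet normal -0.411 0.343 0.845
outer loop
vertex -2.828 0.163 3.858
vertex -1.596 1.609 3.871
vertex -4.205 1.346 2.707
endloop
endfacet
facet normal 0.649 0.761 0.006
outer loop
vertex -2.973 2.792 2.72
vertex -1.596 1.609 3.871
vertex -2.332 2.257 1.402
endloop
endfacet
facet normal 0.411 -0.343 -0.845
outer loop
vertex -0.955 1.074 2.553
vertex -2.187 -0.372 2.54
vertex -2.332 2.257 1.402
endloop
endfacet
facet normal 0.649 0.761 0.006
outer loop
vertex -2.332 2.257 1.402
vertex -1.596 1.609 3.871
vertex -0.955 1.074 2.553
endloop
endfacet
facet normal 0.641 -0.551 0.535
outer loop
vertex -0.955 1.074 2.553
vertex -2.828 0.163 3.858
vertex -2.187 -0.372 2.54
endloop
endfacet
facet normal 0.641 -0.551 0.535
outer loop
vertex -1.596 1.609 3.871
vertex -2.828 0.163 3.858
vertex -0.955 1.074 2.553
endloop
endfacet
facet normal -0.697 0.698 0.165
outer loop
vertex 0.821 0.139 0.987
vertex 0.041 -0.625 0.923
vertex 0.501 -0.393 1.887
endloop
endfacet
facet normal -0.083 0.871 0.485
outer loop
vertex 0.821 0.139 0.987
vertex 0.501 -0.393 1.887
vertex 1.563 -0.197 1.717
endloop
endfacet
facet normal 0.425 0.905 -0.016
outer loop
vertex 0.821 0.139 0.987
vertex 1.563 -0.197 1.717
vertex 1.76 -0.308 0.647
endloop
endfacet
facet normal 0.125 0.754 -0.645
outer loop
vertex 0.821 0.139 0.987
vertex 1.76 -0.308 0.647
vertex 0.819 -0.572 0.156
endloop
endfacet
facet normal -0.569 0.626 -0.534
outer loop
vertex 0.821 0.139 0.987
vertex 0.819 -0.572 0.156
vertex 0.041 -0.625 0.923
endloop
endfacet
facet normal 0.086 0.344 0.935
outer loop
vertex 1.563 -0.197 1.717
vertex 0.501 -0.393 1.887
vertex 1.241 -1.168 2.104
endloop
endfacet
facet normal -0.907 0.065 0.417
outer loop
vertex 0.501 -0.393 1.887
vertex 0.041 -0.625 0.923
vertex 0.3 -1.432 1.613
endloop
endfacet
facet normal -0.699 -0.052 -0.713
outer loop
vertex 0.041 -0.625 0.923
vertex 0.819 -0.572 0.156
vertex 0.497 -1.543 0.543
endloop
endfacet
facet normal 0.423 0.154 -0.893
outer loop
vertex 0.819 -0.572 0.156
vertex 1.76 -0.308 0.647
vertex 1.559 -1.347 0.373
endloop
endfacet
facet normal 0.908 0.399 0.126
outer loop
vertex 1.76 -0.308 0.647
vertex 1.563 -0.197 1.717
vertex 2.019 -1.115 1.337
endloop
endfacet
facet normal -0.125 -0.754 0.645
outer loop
vertex 1.239 -1.879 1.273
vertex 1.241 -1.168 2.104
vertex 0.3 -1.432 1.613
endloop
endfacet
facet normal -0.425 -0.905 0.016
outer loop
vertex 1.239 -1.879 1.273
vertex 0.3 -1.432 1.613
vertex 0.497 -1.543 0.543
endloop
endfacet
facet normal 0.083 -0.871 -0.485
outer loop
vertex 1.239 -1.879 1.273
vertex 0.497 -1.543 0.543
vertex 1.559 -1.347 0.373
endloop
endfacet
facet normal 0.697 -0.698 -0.165
outer loop
vertex 1.239 -1.879 1.273
vertex 1.559 -1.347 0.373
vertex 2.019 -1.115 1.337
endloop
endfacet
facet normal 0.569 -0.626 0.534
outer loop
vertex 1.239 -1.879 1.273
vertex 2.019 -1.115 1.337
vertex 1.241 -1.168 2.104
endloop
endfacet
facet normal -0.423 -0.154 0.893
outer loop
vertex 0.3 -1.432 1.613
vertex 1.241 -1.168 2.104
vertex 0.501 -0.393 1.887
endloop
endfacet
facet normal -0.908 -0.399 -0.126
outer loop
vertex 0.497 -1.543 0.543
vertex 0.3 -1.432 1.613
vertex 0.041 -0.625 0.923
endloop
endfacet
facet normal -0.086 -0.344 -0.935
outer loop
vertex 1.559 -1.347 0.373
vertex 0.497 -1.543 0.543
vertex 0.819 -0.572 0.156
endloop
endfacet
facet normal 0.907 -0.065 -0.417
outer loop
vertex 2.019 -1.115 1.337
vertex 1.559 -1.347 0.373
vertex 1.76 -0.308 0.647
endloop
endfacet
facet normal 0.699 0.052 0.713
outer loop
vertex 1.241 -1.168 2.104
vertex 2.019 -1.115 1.337
vertex 1.563 -0.197 1.717
endloop
endfacet
facet normal -0.870 -0.453 -0.192
outer loop
vertex 3.125 -3.306 2.487
vertex 2.674 -2.364 2.307
vertex 3.459 -3.395 1.182
endloop
endfacet
facet normal 0.426 -0.889 0.170
outer loop
vertex 4.686 -2.756 1.453
vertex 3.125 -3.306 2.487
vertex 3.459 -3.395 1.182
endloop
endfacet
facet normal -0.870 -0.453 -0.192
outer loop
vertex 3.459 -3.395 1.182
vertex 2.674 -2.364 2.307
vertex 3.008 -2.453 1.002
endloop
endfacet
facet normal 0.248 -0.066 -0.967
outer loop
vertex 3.008 -2.453 1.002
vertex 4.686 -2.756 1.453
vertex 3.459 -3.395 1.182
endloop
endfacet
facet normal -0.248 0.066 0.967
outer loop
vertex 3.125 -3.306 2.487
vertex 3.901 -1.725 2.578
vertex 2.674 -2.364 2.307
endloop
endfacet
facet normal 0.426 -0.889 0.170
outer loop
vertex 4.352 -2.667 2.758
vertex 3.125 -3.306 2.487
vertex 4.686 -2.756 1.453
endloop
endfacet
facet normal -0.248 0.066 0.967
outer loop
vertex 4.352 -2.667 2.758
vertex 3.901 -1.725 2.578
vertex 3.125 -3.306 2.487
endloop
endfacet
facet normal -0.426 0.889 -0.170
outer loop
vertex 2.674 -2.364 2.307
vertex 3.901 -1.725 2.578
vertex 3.008 -2.453 1.002
endloop
endfacet
facet normal 0.248 -0.066 -0.967
outer loop
vertex 4.235 -1.814 1.273
vertex 4.686 -2.756 1.453
vertex 3.008 -2.453 1.002
endloop
endfacet
facet normal -0.426 0.889 -0.170
outer loop
vertex 3.008 -2.453 1.002
vertex 3.901 -1.725 2.578
vertex 4.235 -1.814 1.273
endloop
endfacet
facet normal 0.870 0.453 0.192
outer loop
vertex 4.235 -1.814 1.273
vertex 4.352 -2.667 2.758
vertex 4.686 -2.756 1.453
endloop
endfacet
facet normal 0.870 0.453 0.192
outer loop
vertex 3.901 -1.725 2.578
vertex 4.352 -2.667 2.758
vertex 4.235 -1.814 1.273
endloop
endfacet

endsolid


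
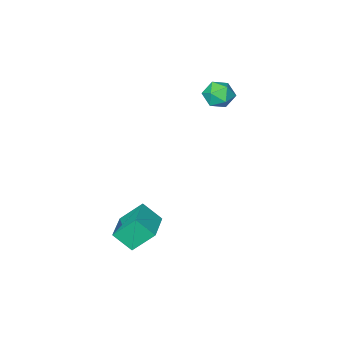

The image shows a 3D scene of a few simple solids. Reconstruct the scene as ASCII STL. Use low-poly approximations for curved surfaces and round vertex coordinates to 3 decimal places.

solid 
facet normal -0.456 0.571 -0.682
outer loop
vertex 1.611 -2.547 -1.245
vertex 2.659 -1.49 -1.06
vertex 2.355 -3.115 -2.218
endloop
endfacet
facet normal -0.699 -0.704 -0.123
outer loop
vertex 2.861 -3.75 -1.46
vertex 1.611 -2.547 -1.245
vertex 2.355 -3.115 -2.218
endloop
endfacet
facet normal -0.455 0.572 -0.683
outer loop
vertex 2.355 -3.115 -2.218
vertex 2.659 -1.49 -1.06
vertex 3.404 -2.058 -2.032
endloop
endfacet
facet normal 0.551 -0.421 -0.720
outer loop
vertex 3.404 -2.058 -2.032
vertex 2.861 -3.75 -1.46
vertex 2.355 -3.115 -2.218
endloop
endfacet
facet normal -0.551 0.421 0.720
outer loop
vertex 1.611 -2.547 -1.245
vertex 3.165 -2.125 -0.302
vertex 2.659 -1.49 -1.06
endloop
endfacet
facet normal -0.699 -0.704 -0.124
outer loop
vertex 2.116 -3.182 -0.488
vertex 1.611 -2.547 -1.245
vertex 2.861 -3.75 -1.46
endloop
endfacet
facet normal -0.551 0.420 0.721
outer loop
vertex 2.116 -3.182 -0.488
vertex 3.165 -2.125 -0.302
vertex 1.611 -2.547 -1.245
endloop
endfacet
facet normal 0.699 0.705 0.124
outer loop
vertex 2.659 -1.49 -1.06
vertex 3.165 -2.125 -0.302
vertex 3.404 -2.058 -2.032
endloop
endfacet
facet normal 0.551 -0.421 -0.721
outer loop
vertex 3.909 -2.693 -1.275
vertex 2.861 -3.75 -1.46
vertex 3.404 -2.058 -2.032
endloop
endfacet
facet normal 0.699 0.704 0.124
outer loop
vertex 3.404 -2.058 -2.032
vertex 3.165 -2.125 -0.302
vertex 3.909 -2.693 -1.275
endloop
endfacet
facet normal 0.455 -0.571 0.683
outer loop
vertex 3.909 -2.693 -1.275
vertex 2.116 -3.182 -0.488
vertex 2.861 -3.75 -1.46
endloop
endfacet
facet normal 0.455 -0.572 0.682
outer loop
vertex 3.165 -2.125 -0.302
vertex 2.116 -3.182 -0.488
vertex 3.909 -2.693 -1.275
endloop
endfacet
facet normal -0.373 -0.105 0.922
outer loop
vertex -2.349 -3.621 4.517
vertex -2.798 -4.165 4.273
vertex -2.117 -4.33 4.53
endloop
endfacet
facet normal 0.304 0.117 0.945
outer loop
vertex -2.349 -3.621 4.517
vertex -2.117 -4.33 4.53
vertex -1.65 -3.789 4.313
endloop
endfacet
facet normal 0.347 0.733 0.585
outer loop
vertex -2.349 -3.621 4.517
vertex -1.65 -3.789 4.313
vertex -2.043 -3.29 3.921
endloop
endfacet
facet normal -0.303 0.891 0.339
outer loop
vertex -2.349 -3.621 4.517
vertex -2.043 -3.29 3.921
vertex -2.752 -3.522 3.896
endloop
endfacet
facet normal -0.750 0.374 0.546
outer loop
vertex -2.349 -3.621 4.517
vertex -2.752 -3.522 3.896
vertex -2.798 -4.165 4.273
endloop
endfacet
facet normal 0.705 -0.365 0.608
outer loop
vertex -1.65 -3.789 4.313
vertex -2.117 -4.33 4.53
vertex -1.668 -4.438 3.944
endloop
endfacet
facet normal -0.390 -0.724 0.569
outer loop
vertex -2.117 -4.33 4.53
vertex -2.798 -4.165 4.273
vertex -2.377 -4.67 3.919
endloop
endfacet
facet normal -0.998 0.049 -0.038
outer loop
vertex -2.798 -4.165 4.273
vertex -2.752 -3.522 3.896
vertex -2.77 -4.171 3.527
endloop
endfacet
facet normal -0.276 0.885 -0.375
outer loop
vertex -2.752 -3.522 3.896
vertex -2.043 -3.29 3.921
vertex -2.303 -3.63 3.31
endloop
endfacet
facet normal 0.776 0.630 0.024
outer loop
vertex -2.043 -3.29 3.921
vertex -1.65 -3.789 4.313
vertex -1.622 -3.795 3.567
endloop
endfacet
facet normal 0.303 -0.891 -0.339
outer loop
vertex -2.071 -4.339 3.323
vertex -1.668 -4.438 3.944
vertex -2.377 -4.67 3.919
endloop
endfacet
facet normal -0.347 -0.733 -0.585
outer loop
vertex -2.071 -4.339 3.323
vertex -2.377 -4.67 3.919
vertex -2.77 -4.171 3.527
endloop
endfacet
facet normal -0.304 -0.117 -0.945
outer loop
vertex -2.071 -4.339 3.323
vertex -2.77 -4.171 3.527
vertex -2.303 -3.63 3.31
endloop
endfacet
facet normal 0.373 0.105 -0.922
outer loop
vertex -2.071 -4.339 3.323
vertex -2.303 -3.63 3.31
vertex -1.622 -3.795 3.567
endloop
endfacet
facet normal 0.750 -0.374 -0.546
outer loop
vertex -2.071 -4.339 3.323
vertex -1.622 -3.795 3.567
vertex -1.668 -4.438 3.944
endloop
endfacet
facet normal 0.276 -0.885 0.375
outer loop
vertex -2.377 -4.67 3.919
vertex -1.668 -4.438 3.944
vertex -2.117 -4.33 4.53
endloop
endfacet
facet normal -0.776 -0.630 -0.024
outer loop
vertex -2.77 -4.171 3.527
vertex -2.377 -4.67 3.919
vertex -2.798 -4.165 4.273
endloop
endfacet
facet normal -0.705 0.365 -0.608
outer loop
vertex -2.303 -3.63 3.31
vertex -2.77 -4.171 3.527
vertex -2.752 -3.522 3.896
endloop
endfacet
facet normal 0.390 0.724 -0.569
outer loop
vertex -1.622 -3.795 3.567
vertex -2.303 -3.63 3.31
vertex -2.043 -3.29 3.921
endloop
endfacet
facet normal 0.998 -0.049 0.038
outer loop
vertex -1.668 -4.438 3.944
vertex -1.622 -3.795 3.567
vertex -1.65 -3.789 4.313
endloop
endfacet

endsolid


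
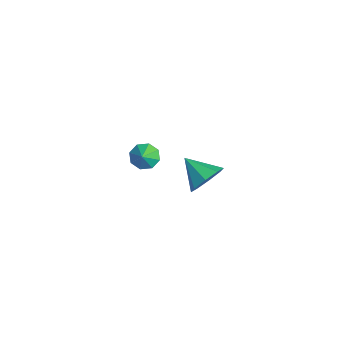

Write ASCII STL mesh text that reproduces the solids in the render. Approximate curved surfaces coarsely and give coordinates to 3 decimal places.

solid 
facet normal 0.681 0.521 -0.514
outer loop
vertex 4.012 0.019 3.434
vertex 3.643 -0.407 2.513
vertex 3.41 0.472 3.096
endloop
endfacet
facet normal -0.279 0.308 0.910
outer loop
vertex 4.012 0.019 3.434
vertex 3.41 0.472 3.096
vertex 2.457 -1.313 3.407
endloop
endfacet
facet normal 0.682 0.521 -0.513
outer loop
vertex 3.41 0.472 3.096
vertex 3.643 -0.407 2.513
vertex 2.944 0.411 2.415
endloop
endfacet
facet normal -0.744 0.478 0.466
outer loop
vertex 3.41 0.472 3.096
vertex 2.944 0.411 2.415
vertex 2.457 -1.313 3.407
endloop
endfacet
facet normal 0.682 0.521 -0.514
outer loop
vertex 2.944 0.411 2.415
vertex 3.643 -0.407 2.513
vertex 2.888 -0.129 1.793
endloop
endfacet
facet normal -0.971 0.216 -0.101
outer loop
vertex 2.944 0.411 2.415
vertex 2.888 -0.129 1.793
vertex 2.457 -1.313 3.407
endloop
endfacet
facet normal 0.682 0.521 -0.514
outer loop
vertex 2.888 -0.129 1.793
vertex 3.643 -0.407 2.513
vertex 3.274 -0.832 1.592
endloop
endfacet
facet normal -0.828 -0.323 -0.458
outer loop
vertex 2.888 -0.129 1.793
vertex 3.274 -0.832 1.592
vertex 2.457 -1.313 3.407
endloop
endfacet
facet normal 0.682 0.521 -0.514
outer loop
vertex 3.274 -0.832 1.592
vertex 3.643 -0.407 2.513
vertex 3.876 -1.286 1.93
endloop
endfacet
facet normal -0.399 -0.826 -0.398
outer loop
vertex 3.274 -0.832 1.592
vertex 3.876 -1.286 1.93
vertex 2.457 -1.313 3.407
endloop
endfacet
facet normal 0.681 0.521 -0.514
outer loop
vertex 3.876 -1.286 1.93
vertex 3.643 -0.407 2.513
vertex 4.342 -1.224 2.611
endloop
endfacet
facet normal 0.066 -0.997 0.045
outer loop
vertex 3.876 -1.286 1.93
vertex 4.342 -1.224 2.611
vertex 2.457 -1.313 3.407
endloop
endfacet
facet normal 0.682 0.522 -0.513
outer loop
vertex 4.342 -1.224 2.611
vertex 3.643 -0.407 2.513
vertex 4.398 -0.684 3.234
endloop
endfacet
facet normal 0.293 -0.735 0.611
outer loop
vertex 4.342 -1.224 2.611
vertex 4.398 -0.684 3.234
vertex 2.457 -1.313 3.407
endloop
endfacet
facet normal 0.682 0.521 -0.514
outer loop
vertex 4.398 -0.684 3.234
vertex 3.643 -0.407 2.513
vertex 4.012 0.019 3.434
endloop
endfacet
facet normal 0.149 -0.194 0.970
outer loop
vertex 4.398 -0.684 3.234
vertex 4.012 0.019 3.434
vertex 2.457 -1.313 3.407
endloop
endfacet
facet normal -0.726 0.274 -0.630
outer loop
vertex -3.217 -2.504 -2.278
vertex -3.661 -2.17 -1.621
vertex -3.071 -1.872 -2.171
endloop
endfacet
facet normal 0.959 -0.186 -0.212
outer loop
vertex -3.217 -2.504 -2.278
vertex -3.071 -1.872 -2.171
vertex -2.919 -2.45 -0.979
endloop
endfacet
facet normal -0.726 0.275 -0.630
outer loop
vertex -3.071 -1.872 -2.171
vertex -3.661 -2.17 -1.621
vertex -3.27 -1.414 -1.742
endloop
endfacet
facet normal 0.933 0.355 0.053
outer loop
vertex -3.071 -1.872 -2.171
vertex -3.27 -1.414 -1.742
vertex -2.919 -2.45 -0.979
endloop
endfacet
facet normal -0.726 0.274 -0.631
outer loop
vertex -3.27 -1.414 -1.742
vertex -3.661 -2.17 -1.621
vertex -3.698 -1.399 -1.243
endloop
endfacet
facet normal 0.621 0.590 0.515
outer loop
vertex -3.27 -1.414 -1.742
vertex -3.698 -1.399 -1.243
vertex -2.919 -2.45 -0.979
endloop
endfacet
facet normal -0.726 0.274 -0.630
outer loop
vertex -3.698 -1.399 -1.243
vertex -3.661 -2.17 -1.621
vertex -4.104 -1.836 -0.965
endloop
endfacet
facet normal 0.208 0.380 0.901
outer loop
vertex -3.698 -1.399 -1.243
vertex -4.104 -1.836 -0.965
vertex -2.919 -2.45 -0.979
endloop
endfacet
facet normal -0.727 0.273 -0.630
outer loop
vertex -4.104 -1.836 -0.965
vertex -3.661 -2.17 -1.621
vertex -4.25 -2.469 -1.071
endloop
endfacet
facet normal -0.066 -0.150 0.986
outer loop
vertex -4.104 -1.836 -0.965
vertex -4.25 -2.469 -1.071
vertex -2.919 -2.45 -0.979
endloop
endfacet
facet normal -0.727 0.274 -0.629
outer loop
vertex -4.25 -2.469 -1.071
vertex -3.661 -2.17 -1.621
vertex -4.051 -2.926 -1.5
endloop
endfacet
facet normal -0.040 -0.693 0.720
outer loop
vertex -4.25 -2.469 -1.071
vertex -4.051 -2.926 -1.5
vertex -2.919 -2.45 -0.979
endloop
endfacet
facet normal -0.727 0.274 -0.630
outer loop
vertex -4.051 -2.926 -1.5
vertex -3.661 -2.17 -1.621
vertex -3.623 -2.941 -2.0
endloop
endfacet
facet normal 0.270 -0.927 0.259
outer loop
vertex -4.051 -2.926 -1.5
vertex -3.623 -2.941 -2.0
vertex -2.919 -2.45 -0.979
endloop
endfacet
facet normal -0.726 0.274 -0.630
outer loop
vertex -3.623 -2.941 -2.0
vertex -3.661 -2.17 -1.621
vertex -3.217 -2.504 -2.278
endloop
endfacet
facet normal 0.685 -0.717 -0.127
outer loop
vertex -3.623 -2.941 -2.0
vertex -3.217 -2.504 -2.278
vertex -2.919 -2.45 -0.979
endloop
endfacet

endsolid


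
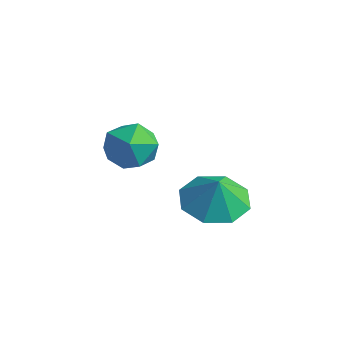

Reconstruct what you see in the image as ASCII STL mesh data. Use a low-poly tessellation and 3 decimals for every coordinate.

solid 
facet normal -0.335 0.151 -0.930
outer loop
vertex 0.566 -2.618 0.899
vertex -0.241 -3.193 1.096
vertex -0.027 -2.209 1.179
endloop
endfacet
facet normal 0.630 0.514 0.583
outer loop
vertex 0.566 -2.618 0.899
vertex -0.027 -2.209 1.179
vertex 0.101 -3.347 2.044
endloop
endfacet
facet normal -0.334 0.151 -0.930
outer loop
vertex -0.027 -2.209 1.179
vertex -0.241 -3.193 1.096
vertex -0.746 -2.377 1.41
endloop
endfacet
facet normal 0.110 0.609 0.785
outer loop
vertex -0.027 -2.209 1.179
vertex -0.746 -2.377 1.41
vertex 0.101 -3.347 2.044
endloop
endfacet
facet normal -0.334 0.151 -0.930
outer loop
vertex -0.746 -2.377 1.41
vertex -0.241 -3.193 1.096
vertex -1.168 -3.022 1.457
endloop
endfacet
facet normal -0.340 0.288 0.895
outer loop
vertex -0.746 -2.377 1.41
vertex -1.168 -3.022 1.457
vertex 0.101 -3.347 2.044
endloop
endfacet
facet normal -0.334 0.152 -0.930
outer loop
vertex -1.168 -3.022 1.457
vertex -0.241 -3.193 1.096
vertex -1.047 -3.768 1.292
endloop
endfacet
facet normal -0.460 -0.262 0.849
outer loop
vertex -1.168 -3.022 1.457
vertex -1.047 -3.768 1.292
vertex 0.101 -3.347 2.044
endloop
endfacet
facet normal -0.335 0.152 -0.930
outer loop
vertex -1.047 -3.768 1.292
vertex -0.241 -3.193 1.096
vertex -0.454 -4.176 1.012
endloop
endfacet
facet normal -0.177 -0.719 0.672
outer loop
vertex -1.047 -3.768 1.292
vertex -0.454 -4.176 1.012
vertex 0.101 -3.347 2.044
endloop
endfacet
facet normal -0.335 0.152 -0.930
outer loop
vertex -0.454 -4.176 1.012
vertex -0.241 -3.193 1.096
vertex 0.264 -4.009 0.781
endloop
endfacet
facet normal 0.341 -0.814 0.471
outer loop
vertex -0.454 -4.176 1.012
vertex 0.264 -4.009 0.781
vertex 0.101 -3.347 2.044
endloop
endfacet
facet normal -0.335 0.152 -0.930
outer loop
vertex 0.264 -4.009 0.781
vertex -0.241 -3.193 1.096
vertex 0.687 -3.364 0.734
endloop
endfacet
facet normal 0.792 -0.493 0.361
outer loop
vertex 0.264 -4.009 0.781
vertex 0.687 -3.364 0.734
vertex 0.101 -3.347 2.044
endloop
endfacet
facet normal -0.335 0.151 -0.930
outer loop
vertex 0.687 -3.364 0.734
vertex -0.241 -3.193 1.096
vertex 0.566 -2.618 0.899
endloop
endfacet
facet normal 0.912 0.058 0.407
outer loop
vertex 0.687 -3.364 0.734
vertex 0.566 -2.618 0.899
vertex 0.101 -3.347 2.044
endloop
endfacet
facet normal -0.966 0.151 -0.208
outer loop
vertex -3.663 -3.352 1.509
vertex -3.853 -4.208 1.769
vertex -3.878 -3.527 2.38
endloop
endfacet
facet normal -0.651 0.759 -0.008
outer loop
vertex -3.663 -3.352 1.509
vertex -3.878 -3.527 2.38
vertex -3.199 -2.947 2.185
endloop
endfacet
facet normal -0.110 0.884 -0.454
outer loop
vertex -3.663 -3.352 1.509
vertex -3.199 -2.947 2.185
vertex -2.754 -3.268 1.453
endloop
endfacet
facet normal -0.090 0.354 -0.931
outer loop
vertex -3.663 -3.352 1.509
vertex -2.754 -3.268 1.453
vertex -3.158 -4.047 1.196
endloop
endfacet
facet normal -0.619 -0.099 -0.779
outer loop
vertex -3.663 -3.352 1.509
vertex -3.158 -4.047 1.196
vertex -3.853 -4.208 1.769
endloop
endfacet
facet normal -0.380 0.662 0.645
outer loop
vertex -3.199 -2.947 2.185
vertex -3.878 -3.527 2.38
vertex -3.102 -3.553 2.864
endloop
endfacet
facet normal -0.891 -0.321 0.321
outer loop
vertex -3.878 -3.527 2.38
vertex -3.853 -4.208 1.769
vertex -3.506 -4.332 2.607
endloop
endfacet
facet normal -0.328 -0.728 -0.602
outer loop
vertex -3.853 -4.208 1.769
vertex -3.158 -4.047 1.196
vertex -3.061 -4.653 1.875
endloop
endfacet
facet normal 0.529 0.005 -0.848
outer loop
vertex -3.158 -4.047 1.196
vertex -2.754 -3.268 1.453
vertex -2.382 -4.073 1.68
endloop
endfacet
facet normal 0.496 0.865 -0.078
outer loop
vertex -2.754 -3.268 1.453
vertex -3.199 -2.947 2.185
vertex -2.407 -3.392 2.291
endloop
endfacet
facet normal 0.090 -0.354 0.931
outer loop
vertex -2.597 -4.248 2.551
vertex -3.102 -3.553 2.864
vertex -3.506 -4.332 2.607
endloop
endfacet
facet normal 0.110 -0.884 0.454
outer loop
vertex -2.597 -4.248 2.551
vertex -3.506 -4.332 2.607
vertex -3.061 -4.653 1.875
endloop
endfacet
facet normal 0.651 -0.759 0.008
outer loop
vertex -2.597 -4.248 2.551
vertex -3.061 -4.653 1.875
vertex -2.382 -4.073 1.68
endloop
endfacet
facet normal 0.966 -0.151 0.208
outer loop
vertex -2.597 -4.248 2.551
vertex -2.382 -4.073 1.68
vertex -2.407 -3.392 2.291
endloop
endfacet
facet normal 0.619 0.099 0.779
outer loop
vertex -2.597 -4.248 2.551
vertex -2.407 -3.392 2.291
vertex -3.102 -3.553 2.864
endloop
endfacet
facet normal -0.529 -0.005 0.848
outer loop
vertex -3.506 -4.332 2.607
vertex -3.102 -3.553 2.864
vertex -3.878 -3.527 2.38
endloop
endfacet
facet normal -0.496 -0.865 0.078
outer loop
vertex -3.061 -4.653 1.875
vertex -3.506 -4.332 2.607
vertex -3.853 -4.208 1.769
endloop
endfacet
facet normal 0.380 -0.662 -0.645
outer loop
vertex -2.382 -4.073 1.68
vertex -3.061 -4.653 1.875
vertex -3.158 -4.047 1.196
endloop
endfacet
facet normal 0.891 0.321 -0.321
outer loop
vertex -2.407 -3.392 2.291
vertex -2.382 -4.073 1.68
vertex -2.754 -3.268 1.453
endloop
endfacet
facet normal 0.328 0.728 0.602
outer loop
vertex -3.102 -3.553 2.864
vertex -2.407 -3.392 2.291
vertex -3.199 -2.947 2.185
endloop
endfacet

endsolid


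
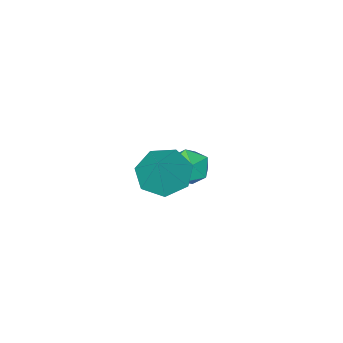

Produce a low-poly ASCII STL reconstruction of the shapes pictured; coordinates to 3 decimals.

solid 
facet normal -0.444 -0.375 -0.813
outer loop
vertex 0.085 1.478 1.571
vertex -0.28 0.95 2.014
vertex -0.518 1.665 1.814
endloop
endfacet
facet normal 0.306 0.952 0.026
outer loop
vertex 0.085 1.478 1.571
vertex -0.518 1.665 1.814
vertex 0.24 1.39 2.966
endloop
endfacet
facet normal -0.444 -0.375 -0.814
outer loop
vertex -0.518 1.665 1.814
vertex -0.28 0.95 2.014
vertex -0.942 1.314 2.207
endloop
endfacet
facet normal -0.321 0.852 0.414
outer loop
vertex -0.518 1.665 1.814
vertex -0.942 1.314 2.207
vertex 0.24 1.39 2.966
endloop
endfacet
facet normal -0.444 -0.376 -0.813
outer loop
vertex -0.942 1.314 2.207
vertex -0.28 0.95 2.014
vertex -0.867 0.689 2.455
endloop
endfacet
facet normal -0.534 0.256 0.806
outer loop
vertex -0.942 1.314 2.207
vertex -0.867 0.689 2.455
vertex 0.24 1.39 2.966
endloop
endfacet
facet normal -0.444 -0.376 -0.813
outer loop
vertex -0.867 0.689 2.455
vertex -0.28 0.95 2.014
vertex -0.35 0.26 2.371
endloop
endfacet
facet normal -0.173 -0.386 0.906
outer loop
vertex -0.867 0.689 2.455
vertex -0.35 0.26 2.371
vertex 0.24 1.39 2.966
endloop
endfacet
facet normal -0.444 -0.376 -0.813
outer loop
vertex -0.35 0.26 2.371
vertex -0.28 0.95 2.014
vertex 0.22 0.351 2.018
endloop
endfacet
facet normal 0.490 -0.593 0.639
outer loop
vertex -0.35 0.26 2.371
vertex 0.22 0.351 2.018
vertex 0.24 1.39 2.966
endloop
endfacet
facet normal -0.443 -0.375 -0.814
outer loop
vertex 0.22 0.351 2.018
vertex -0.28 0.95 2.014
vertex 0.414 0.894 1.662
endloop
endfacet
facet normal 0.956 -0.207 0.206
outer loop
vertex 0.22 0.351 2.018
vertex 0.414 0.894 1.662
vertex 0.24 1.39 2.966
endloop
endfacet
facet normal -0.443 -0.376 -0.814
outer loop
vertex 0.414 0.894 1.662
vertex -0.28 0.95 2.014
vertex 0.085 1.478 1.571
endloop
endfacet
facet normal 0.874 0.482 -0.067
outer loop
vertex 0.414 0.894 1.662
vertex 0.085 1.478 1.571
vertex 0.24 1.39 2.966
endloop
endfacet
facet normal -0.174 0.316 0.933
outer loop
vertex -2.809 -1.153 -0.478
vertex -3.473 -1.295 -0.554
vertex -3.048 -1.772 -0.313
endloop
endfacet
facet normal 0.483 0.047 0.874
outer loop
vertex -2.809 -1.153 -0.478
vertex -3.048 -1.772 -0.313
vertex -2.453 -1.712 -0.645
endloop
endfacet
facet normal 0.830 0.418 0.371
outer loop
vertex -2.809 -1.153 -0.478
vertex -2.453 -1.712 -0.645
vertex -2.512 -1.198 -1.092
endloop
endfacet
facet normal 0.385 0.915 0.119
outer loop
vertex -2.809 -1.153 -0.478
vertex -2.512 -1.198 -1.092
vertex -3.142 -0.94 -1.035
endloop
endfacet
facet normal -0.236 0.852 0.467
outer loop
vertex -2.809 -1.153 -0.478
vertex -3.142 -0.94 -1.035
vertex -3.473 -1.295 -0.554
endloop
endfacet
facet normal 0.426 -0.629 0.650
outer loop
vertex -2.453 -1.712 -0.645
vertex -3.048 -1.772 -0.313
vertex -2.898 -2.2 -0.825
endloop
endfacet
facet normal -0.638 -0.192 0.745
outer loop
vertex -3.048 -1.772 -0.313
vertex -3.473 -1.295 -0.554
vertex -3.528 -1.942 -0.768
endloop
endfacet
facet normal -0.737 0.676 -0.009
outer loop
vertex -3.473 -1.295 -0.554
vertex -3.142 -0.94 -1.035
vertex -3.587 -1.428 -1.215
endloop
endfacet
facet normal 0.266 0.776 -0.571
outer loop
vertex -3.142 -0.94 -1.035
vertex -2.512 -1.198 -1.092
vertex -2.992 -1.368 -1.547
endloop
endfacet
facet normal 0.986 -0.030 -0.164
outer loop
vertex -2.512 -1.198 -1.092
vertex -2.453 -1.712 -0.645
vertex -2.567 -1.845 -1.306
endloop
endfacet
facet normal -0.385 -0.915 -0.119
outer loop
vertex -3.231 -1.987 -1.382
vertex -2.898 -2.2 -0.825
vertex -3.528 -1.942 -0.768
endloop
endfacet
facet normal -0.830 -0.418 -0.371
outer loop
vertex -3.231 -1.987 -1.382
vertex -3.528 -1.942 -0.768
vertex -3.587 -1.428 -1.215
endloop
endfacet
facet normal -0.483 -0.047 -0.874
outer loop
vertex -3.231 -1.987 -1.382
vertex -3.587 -1.428 -1.215
vertex -2.992 -1.368 -1.547
endloop
endfacet
facet normal 0.174 -0.316 -0.933
outer loop
vertex -3.231 -1.987 -1.382
vertex -2.992 -1.368 -1.547
vertex -2.567 -1.845 -1.306
endloop
endfacet
facet normal 0.236 -0.852 -0.467
outer loop
vertex -3.231 -1.987 -1.382
vertex -2.567 -1.845 -1.306
vertex -2.898 -2.2 -0.825
endloop
endfacet
facet normal -0.266 -0.776 0.571
outer loop
vertex -3.528 -1.942 -0.768
vertex -2.898 -2.2 -0.825
vertex -3.048 -1.772 -0.313
endloop
endfacet
facet normal -0.986 0.030 0.164
outer loop
vertex -3.587 -1.428 -1.215
vertex -3.528 -1.942 -0.768
vertex -3.473 -1.295 -0.554
endloop
endfacet
facet normal -0.426 0.629 -0.650
outer loop
vertex -2.992 -1.368 -1.547
vertex -3.587 -1.428 -1.215
vertex -3.142 -0.94 -1.035
endloop
endfacet
facet normal 0.638 0.192 -0.745
outer loop
vertex -2.567 -1.845 -1.306
vertex -2.992 -1.368 -1.547
vertex -2.512 -1.198 -1.092
endloop
endfacet
facet normal 0.737 -0.676 0.009
outer loop
vertex -2.898 -2.2 -0.825
vertex -2.567 -1.845 -1.306
vertex -2.453 -1.712 -0.645
endloop
endfacet

endsolid


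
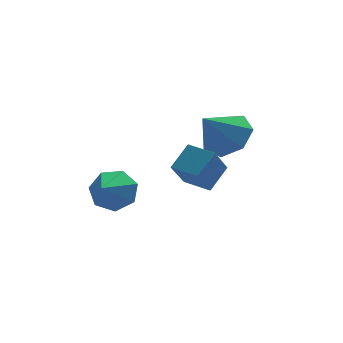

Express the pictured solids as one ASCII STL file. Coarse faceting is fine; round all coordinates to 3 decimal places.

solid 
facet normal -0.625 -0.499 -0.600
outer loop
vertex 1.197 -2.752 2.596
vertex 0.447 -1.882 2.654
vertex 1.81 -2.147 1.454
endloop
endfacet
facet normal 0.652 -0.756 -0.051
outer loop
vertex 2.573 -1.538 2.186
vertex 1.197 -2.752 2.596
vertex 1.81 -2.147 1.454
endloop
endfacet
facet normal -0.625 -0.500 -0.600
outer loop
vertex 1.81 -2.147 1.454
vertex 0.447 -1.882 2.654
vertex 1.06 -1.278 1.512
endloop
endfacet
facet normal 0.428 0.423 -0.798
outer loop
vertex 1.06 -1.278 1.512
vertex 2.573 -1.538 2.186
vertex 1.81 -2.147 1.454
endloop
endfacet
facet normal -0.429 -0.423 0.798
outer loop
vertex 1.197 -2.752 2.596
vertex 1.21 -1.273 3.386
vertex 0.447 -1.882 2.654
endloop
endfacet
facet normal 0.652 -0.756 -0.050
outer loop
vertex 1.96 -2.142 3.328
vertex 1.197 -2.752 2.596
vertex 2.573 -1.538 2.186
endloop
endfacet
facet normal -0.428 -0.423 0.799
outer loop
vertex 1.96 -2.142 3.328
vertex 1.21 -1.273 3.386
vertex 1.197 -2.752 2.596
endloop
endfacet
facet normal -0.652 0.757 0.050
outer loop
vertex 0.447 -1.882 2.654
vertex 1.21 -1.273 3.386
vertex 1.06 -1.278 1.512
endloop
endfacet
facet normal 0.428 0.423 -0.799
outer loop
vertex 1.823 -0.668 2.244
vertex 2.573 -1.538 2.186
vertex 1.06 -1.278 1.512
endloop
endfacet
facet normal -0.653 0.756 0.050
outer loop
vertex 1.06 -1.278 1.512
vertex 1.21 -1.273 3.386
vertex 1.823 -0.668 2.244
endloop
endfacet
facet normal 0.625 0.499 0.600
outer loop
vertex 1.823 -0.668 2.244
vertex 1.96 -2.142 3.328
vertex 2.573 -1.538 2.186
endloop
endfacet
facet normal 0.625 0.499 0.600
outer loop
vertex 1.21 -1.273 3.386
vertex 1.96 -2.142 3.328
vertex 1.823 -0.668 2.244
endloop
endfacet
facet normal 0.616 0.285 -0.735
outer loop
vertex 3.79 0.794 3.468
vertex 3.076 0.414 2.722
vertex 3.137 1.42 3.164
endloop
endfacet
facet normal 0.029 0.461 0.887
outer loop
vertex 3.79 0.794 3.468
vertex 3.137 1.42 3.164
vertex 2.024 -0.074 3.978
endloop
endfacet
facet normal 0.616 0.285 -0.735
outer loop
vertex 3.137 1.42 3.164
vertex 3.076 0.414 2.722
vertex 2.438 1.288 2.527
endloop
endfacet
facet normal -0.561 0.677 0.476
outer loop
vertex 3.137 1.42 3.164
vertex 2.438 1.288 2.527
vertex 2.024 -0.074 3.978
endloop
endfacet
facet normal 0.616 0.286 -0.734
outer loop
vertex 2.438 1.288 2.527
vertex 3.076 0.414 2.722
vertex 2.22 0.499 2.037
endloop
endfacet
facet normal -0.961 0.275 -0.016
outer loop
vertex 2.438 1.288 2.527
vertex 2.22 0.499 2.037
vertex 2.024 -0.074 3.978
endloop
endfacet
facet normal 0.616 0.286 -0.734
outer loop
vertex 2.22 0.499 2.037
vertex 3.076 0.414 2.722
vertex 2.647 -0.355 2.063
endloop
endfacet
facet normal -0.870 -0.442 -0.218
outer loop
vertex 2.22 0.499 2.037
vertex 2.647 -0.355 2.063
vertex 2.024 -0.074 3.978
endloop
endfacet
facet normal 0.616 0.286 -0.734
outer loop
vertex 2.647 -0.355 2.063
vertex 3.076 0.414 2.722
vertex 3.397 -0.629 2.585
endloop
endfacet
facet normal -0.356 -0.934 0.021
outer loop
vertex 2.647 -0.355 2.063
vertex 3.397 -0.629 2.585
vertex 2.024 -0.074 3.978
endloop
endfacet
facet normal 0.615 0.286 -0.735
outer loop
vertex 3.397 -0.629 2.585
vertex 3.076 0.414 2.722
vertex 3.906 -0.118 3.21
endloop
endfacet
facet normal 0.193 -0.831 0.522
outer loop
vertex 3.397 -0.629 2.585
vertex 3.906 -0.118 3.21
vertex 2.024 -0.074 3.978
endloop
endfacet
facet normal 0.615 0.286 -0.735
outer loop
vertex 3.906 -0.118 3.21
vertex 3.076 0.414 2.722
vertex 3.79 0.794 3.468
endloop
endfacet
facet normal 0.365 -0.210 0.907
outer loop
vertex 3.906 -0.118 3.21
vertex 3.79 0.794 3.468
vertex 2.024 -0.074 3.978
endloop
endfacet
facet normal 0.417 0.727 -0.545
outer loop
vertex -0.83 0.248 1.451
vertex -1.248 -0.09 0.68
vertex -1.57 0.55 1.288
endloop
endfacet
facet normal -0.151 0.156 0.976
outer loop
vertex -0.83 0.248 1.451
vertex -1.57 0.55 1.288
vertex -1.892 -1.21 1.52
endloop
endfacet
facet normal 0.418 0.727 -0.544
outer loop
vertex -1.57 0.55 1.288
vertex -1.248 -0.09 0.68
vertex -2.067 0.371 0.667
endloop
endfacet
facet normal -0.792 0.220 0.570
outer loop
vertex -1.57 0.55 1.288
vertex -2.067 0.371 0.667
vertex -1.892 -1.21 1.52
endloop
endfacet
facet normal 0.418 0.727 -0.545
outer loop
vertex -2.067 0.371 0.667
vertex -1.248 -0.09 0.68
vertex -1.948 -0.156 0.056
endloop
endfacet
facet normal -0.987 -0.145 -0.067
outer loop
vertex -2.067 0.371 0.667
vertex -1.948 -0.156 0.056
vertex -1.892 -1.21 1.52
endloop
endfacet
facet normal 0.418 0.726 -0.546
outer loop
vertex -1.948 -0.156 0.056
vertex -1.248 -0.09 0.68
vertex -1.302 -0.634 -0.085
endloop
endfacet
facet normal -0.592 -0.665 -0.456
outer loop
vertex -1.948 -0.156 0.056
vertex -1.302 -0.634 -0.085
vertex -1.892 -1.21 1.52
endloop
endfacet
facet normal 0.418 0.726 -0.546
outer loop
vertex -1.302 -0.634 -0.085
vertex -1.248 -0.09 0.68
vertex -0.615 -0.702 0.35
endloop
endfacet
facet normal 0.099 -0.948 -0.304
outer loop
vertex -1.302 -0.634 -0.085
vertex -0.615 -0.702 0.35
vertex -1.892 -1.21 1.52
endloop
endfacet
facet normal 0.418 0.727 -0.545
outer loop
vertex -0.615 -0.702 0.35
vertex -1.248 -0.09 0.68
vertex -0.405 -0.31 1.034
endloop
endfacet
facet normal 0.562 -0.780 0.275
outer loop
vertex -0.615 -0.702 0.35
vertex -0.405 -0.31 1.034
vertex -1.892 -1.21 1.52
endloop
endfacet
facet normal 0.419 0.726 -0.545
outer loop
vertex -0.405 -0.31 1.034
vertex -1.248 -0.09 0.68
vertex -0.83 0.248 1.451
endloop
endfacet
facet normal 0.451 -0.288 0.845
outer loop
vertex -0.405 -0.31 1.034
vertex -0.83 0.248 1.451
vertex -1.892 -1.21 1.52
endloop
endfacet

endsolid


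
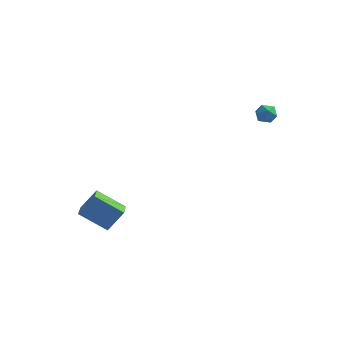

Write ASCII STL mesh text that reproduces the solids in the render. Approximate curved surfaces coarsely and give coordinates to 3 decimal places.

solid 
facet normal -0.800 -0.214 0.561
outer loop
vertex -3.176 -3.236 -0.621
vertex -3.761 -1.955 -0.966
vertex -3.767 -3.79 -1.675
endloop
endfacet
facet normal 0.403 -0.884 0.238
outer loop
vertex -2.399 -3.425 -2.634
vertex -3.176 -3.236 -0.621
vertex -3.767 -3.79 -1.675
endloop
endfacet
facet normal -0.800 -0.214 0.561
outer loop
vertex -3.767 -3.79 -1.675
vertex -3.761 -1.955 -0.966
vertex -4.352 -2.509 -2.021
endloop
endfacet
facet normal -0.444 -0.417 -0.793
outer loop
vertex -4.352 -2.509 -2.021
vertex -2.399 -3.425 -2.634
vertex -3.767 -3.79 -1.675
endloop
endfacet
facet normal 0.445 0.417 0.793
outer loop
vertex -3.176 -3.236 -0.621
vertex -2.393 -1.59 -1.925
vertex -3.761 -1.955 -0.966
endloop
endfacet
facet normal 0.403 -0.884 0.238
outer loop
vertex -1.808 -2.871 -1.579
vertex -3.176 -3.236 -0.621
vertex -2.399 -3.425 -2.634
endloop
endfacet
facet normal 0.444 0.417 0.793
outer loop
vertex -1.808 -2.871 -1.579
vertex -2.393 -1.59 -1.925
vertex -3.176 -3.236 -0.621
endloop
endfacet
facet normal -0.403 0.884 -0.238
outer loop
vertex -3.761 -1.955 -0.966
vertex -2.393 -1.59 -1.925
vertex -4.352 -2.509 -2.021
endloop
endfacet
facet normal -0.444 -0.417 -0.793
outer loop
vertex -2.984 -2.144 -2.979
vertex -2.399 -3.425 -2.634
vertex -4.352 -2.509 -2.021
endloop
endfacet
facet normal -0.403 0.884 -0.239
outer loop
vertex -4.352 -2.509 -2.021
vertex -2.393 -1.59 -1.925
vertex -2.984 -2.144 -2.979
endloop
endfacet
facet normal 0.800 0.214 -0.561
outer loop
vertex -2.984 -2.144 -2.979
vertex -1.808 -2.871 -1.579
vertex -2.399 -3.425 -2.634
endloop
endfacet
facet normal 0.800 0.214 -0.561
outer loop
vertex -2.393 -1.59 -1.925
vertex -1.808 -2.871 -1.579
vertex -2.984 -2.144 -2.979
endloop
endfacet
facet normal -0.741 0.415 0.528
outer loop
vertex 1.963 3.8 3.148
vertex 2.307 3.745 3.674
vertex 2.349 4.267 3.323
endloop
endfacet
facet normal -0.736 0.662 -0.142
outer loop
vertex 1.963 3.8 3.148
vertex 2.349 4.267 3.323
vertex 2.314 4.098 2.716
endloop
endfacet
facet normal -0.806 0.105 -0.583
outer loop
vertex 1.963 3.8 3.148
vertex 2.314 4.098 2.716
vertex 2.25 3.471 2.692
endloop
endfacet
facet normal -0.853 -0.488 -0.185
outer loop
vertex 1.963 3.8 3.148
vertex 2.25 3.471 2.692
vertex 2.246 3.253 3.284
endloop
endfacet
facet normal -0.813 -0.296 0.501
outer loop
vertex 1.963 3.8 3.148
vertex 2.246 3.253 3.284
vertex 2.307 3.745 3.674
endloop
endfacet
facet normal -0.100 0.960 -0.262
outer loop
vertex 2.314 4.098 2.716
vertex 2.349 4.267 3.323
vertex 2.874 4.227 2.976
endloop
endfacet
facet normal -0.108 0.561 0.821
outer loop
vertex 2.349 4.267 3.323
vertex 2.307 3.745 3.674
vertex 2.87 4.009 3.568
endloop
endfacet
facet normal -0.225 -0.588 0.777
outer loop
vertex 2.307 3.745 3.674
vertex 2.246 3.253 3.284
vertex 2.806 3.382 3.544
endloop
endfacet
facet normal -0.288 -0.898 -0.333
outer loop
vertex 2.246 3.253 3.284
vertex 2.25 3.471 2.692
vertex 2.771 3.213 2.937
endloop
endfacet
facet normal -0.211 0.059 -0.976
outer loop
vertex 2.25 3.471 2.692
vertex 2.314 4.098 2.716
vertex 2.813 3.735 2.586
endloop
endfacet
facet normal 0.853 0.488 0.185
outer loop
vertex 3.157 3.68 3.112
vertex 2.874 4.227 2.976
vertex 2.87 4.009 3.568
endloop
endfacet
facet normal 0.806 -0.105 0.583
outer loop
vertex 3.157 3.68 3.112
vertex 2.87 4.009 3.568
vertex 2.806 3.382 3.544
endloop
endfacet
facet normal 0.736 -0.662 0.142
outer loop
vertex 3.157 3.68 3.112
vertex 2.806 3.382 3.544
vertex 2.771 3.213 2.937
endloop
endfacet
facet normal 0.741 -0.415 -0.528
outer loop
vertex 3.157 3.68 3.112
vertex 2.771 3.213 2.937
vertex 2.813 3.735 2.586
endloop
endfacet
facet normal 0.813 0.296 -0.501
outer loop
vertex 3.157 3.68 3.112
vertex 2.813 3.735 2.586
vertex 2.874 4.227 2.976
endloop
endfacet
facet normal 0.288 0.898 0.333
outer loop
vertex 2.87 4.009 3.568
vertex 2.874 4.227 2.976
vertex 2.349 4.267 3.323
endloop
endfacet
facet normal 0.211 -0.059 0.976
outer loop
vertex 2.806 3.382 3.544
vertex 2.87 4.009 3.568
vertex 2.307 3.745 3.674
endloop
endfacet
facet normal 0.100 -0.960 0.262
outer loop
vertex 2.771 3.213 2.937
vertex 2.806 3.382 3.544
vertex 2.246 3.253 3.284
endloop
endfacet
facet normal 0.108 -0.561 -0.821
outer loop
vertex 2.813 3.735 2.586
vertex 2.771 3.213 2.937
vertex 2.25 3.471 2.692
endloop
endfacet
facet normal 0.225 0.588 -0.777
outer loop
vertex 2.874 4.227 2.976
vertex 2.813 3.735 2.586
vertex 2.314 4.098 2.716
endloop
endfacet

endsolid
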